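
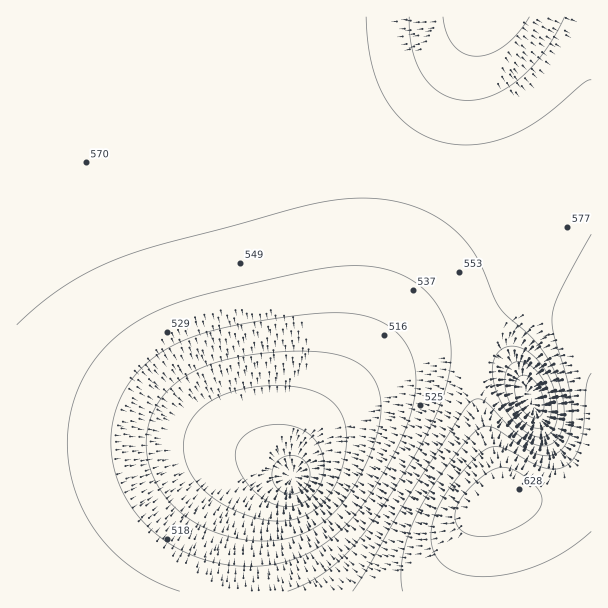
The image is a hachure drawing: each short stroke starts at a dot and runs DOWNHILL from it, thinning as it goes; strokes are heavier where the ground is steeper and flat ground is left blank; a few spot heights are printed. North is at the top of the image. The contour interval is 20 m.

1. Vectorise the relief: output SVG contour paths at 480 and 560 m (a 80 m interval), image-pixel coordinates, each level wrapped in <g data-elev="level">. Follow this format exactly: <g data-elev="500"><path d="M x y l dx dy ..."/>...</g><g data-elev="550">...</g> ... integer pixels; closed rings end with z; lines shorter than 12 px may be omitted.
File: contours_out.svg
<g data-elev="480"><path d="M272 521l-18-4-20-7-18-10-13-11-11-13-6-14-3-15 2-13 6-13 9-11 12-9 16-8 20-5 21-2 21 0 19 4 12 4 9 6 7 7 5 9 4 10 1 12-5 29-10 24-8 10-8 8-10 6-10 4-12 2z"/></g><g data-elev="560"><path d="M17 325l22-20 23-17 24-15 27-12 45-16 151-40 41-6 19-1 18 2 18 4 17 5 15 8 13 9 14 13 12 16 7 15 12 29 6 10 32 30 17 23 7 16 6 18 1 17-1 15-5 10-6 5-7 3-9-1-9-4-11-8-31-32-8-2-6 3-9 10-50 79-44 77-15 23"/></g>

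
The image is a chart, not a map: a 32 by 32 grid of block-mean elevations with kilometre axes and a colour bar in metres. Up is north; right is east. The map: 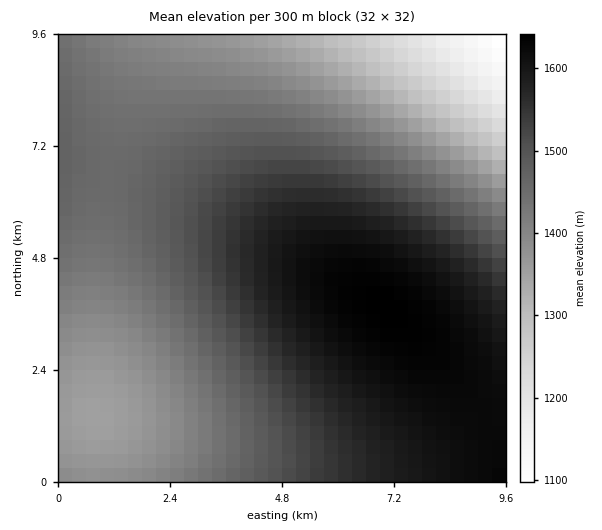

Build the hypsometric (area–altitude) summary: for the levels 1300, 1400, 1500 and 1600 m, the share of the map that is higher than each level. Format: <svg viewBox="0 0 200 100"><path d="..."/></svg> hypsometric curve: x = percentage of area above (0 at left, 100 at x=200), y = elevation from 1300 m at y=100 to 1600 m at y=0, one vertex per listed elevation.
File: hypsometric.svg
<svg viewBox="0 0 200 100"><path d="M188 100l-33-33-71-34-48-33"/></svg>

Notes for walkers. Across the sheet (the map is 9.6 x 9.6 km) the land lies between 1080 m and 1640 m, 1480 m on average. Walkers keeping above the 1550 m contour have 28.2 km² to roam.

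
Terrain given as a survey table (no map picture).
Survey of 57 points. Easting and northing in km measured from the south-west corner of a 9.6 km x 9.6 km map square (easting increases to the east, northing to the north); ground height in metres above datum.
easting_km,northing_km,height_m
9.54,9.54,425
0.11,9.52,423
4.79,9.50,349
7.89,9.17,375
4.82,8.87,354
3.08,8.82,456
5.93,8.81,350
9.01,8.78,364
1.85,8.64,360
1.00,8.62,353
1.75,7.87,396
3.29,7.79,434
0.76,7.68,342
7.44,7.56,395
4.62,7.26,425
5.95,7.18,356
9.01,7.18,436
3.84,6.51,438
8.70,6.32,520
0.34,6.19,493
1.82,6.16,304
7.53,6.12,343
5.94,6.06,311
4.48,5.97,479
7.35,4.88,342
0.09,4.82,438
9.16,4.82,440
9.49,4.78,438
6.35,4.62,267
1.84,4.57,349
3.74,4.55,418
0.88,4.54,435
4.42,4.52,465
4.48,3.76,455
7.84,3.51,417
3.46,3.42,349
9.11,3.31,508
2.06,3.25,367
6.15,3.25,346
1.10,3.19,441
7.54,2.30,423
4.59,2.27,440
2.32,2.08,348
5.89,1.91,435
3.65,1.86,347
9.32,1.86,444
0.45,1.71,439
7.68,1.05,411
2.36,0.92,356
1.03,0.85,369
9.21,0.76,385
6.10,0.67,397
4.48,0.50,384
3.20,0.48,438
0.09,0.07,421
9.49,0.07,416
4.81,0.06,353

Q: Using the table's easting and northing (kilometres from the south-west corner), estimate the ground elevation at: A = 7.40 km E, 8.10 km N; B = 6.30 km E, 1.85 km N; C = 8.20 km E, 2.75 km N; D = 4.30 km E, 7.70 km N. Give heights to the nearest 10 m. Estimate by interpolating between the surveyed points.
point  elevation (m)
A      390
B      410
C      440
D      390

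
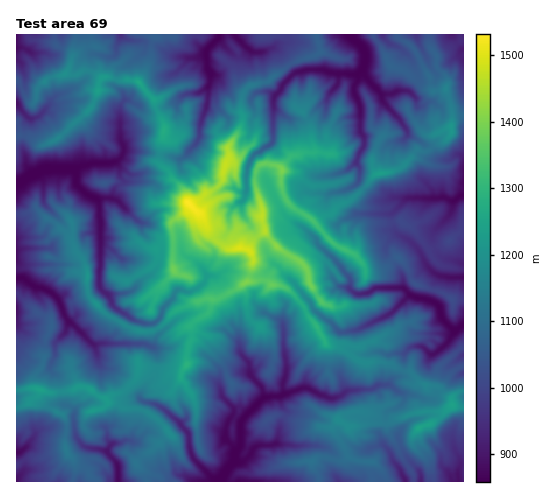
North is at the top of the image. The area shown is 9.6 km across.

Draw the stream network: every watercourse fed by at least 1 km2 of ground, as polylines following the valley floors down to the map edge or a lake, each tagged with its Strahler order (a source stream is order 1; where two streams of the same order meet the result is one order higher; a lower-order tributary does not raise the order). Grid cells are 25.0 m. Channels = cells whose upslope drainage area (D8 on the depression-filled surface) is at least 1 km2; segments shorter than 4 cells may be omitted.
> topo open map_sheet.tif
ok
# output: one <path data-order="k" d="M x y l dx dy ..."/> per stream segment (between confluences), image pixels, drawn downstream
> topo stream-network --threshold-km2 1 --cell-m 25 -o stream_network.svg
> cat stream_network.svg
<path data-order="1" d="M399 469l3 3 0 2 3 5 0 2"/><path data-order="2" d="M234 463l-7 7-2 3-3 4-1 4"/><path data-order="2" d="M109 453l8 10 1 3 0 15"/><path data-order="2" d="M235 453l0 9-1 1"/><path data-order="1" d="M87 448l17 2 5 3"/><path data-order="1" d="M111 445l-3 5 1 3"/><path data-order="1" d="M274 444l-3 1-13 0-6 5-2 6-5 4-4 3-7 0"/><path data-order="1" d="M167 411l7 7 1 0 13 14 1 3 0 11 1 2 0 4 4 7 20 20 3 0 4 2"/><path data-order="1" d="M225 400l9 8 0 6-7 10-2 12 2 3 8 10 0 4"/><path data-order="2" d="M263 399l-20 19-2 5 0 23-6 7"/><path data-order="2" d="M283 394l-5 2-8 0-7 3"/><path data-order="1" d="M397 390l-7-5-12 0-7 4-23 1-7 6-7 3-4 0-7-4-2 0-13-7-7 0-11 5-5 0-2 1"/><path data-order="1" d="M432 354l8-4 9-10 2-3 5-7"/><path data-order="1" d="M96 351l-1-6"/><path data-order="1" d="M239 348l2 5 9 12 0 10 13 14 0 5 1 1-1 4"/><path data-order="1" d="M151 346l-6-2-48 0-2 1"/><path data-order="2" d="M95 345l-3-1-21-21-1 0-6-7-2-10-3-7-7-7-10-4-6 0-2-1-9-9-8 0"/><path data-order="2" d="M456 330l7-5"/><path data-order="1" d="M284 327l0 24 1 1 0 6 1 1 0 16-3 8 0 11"/><path data-order="2" d="M410 295l8 3 6 0 10 4 6 6 4 12 8 9 1 0 0 1 3 0"/><path data-order="1" d="M302 294l9 8 2 7 10 9 9 5 8 9 7 0 1-1 6 0 7-2 30-16 19-18"/><path data-order="1" d="M204 270l2 3 0 8-7 7-7 3-14-1-4 4-1 4-9 10-4 10-5 5-2 1-8 0-13-5-7-6-10-5-3-3-3-10-5-3-5-5 0-18 2-1 0-50-2-1 0-14-2-4"/><path data-order="1" d="M414 245l6 7 6 12 9 10 5 2 6 0 1 1 16 0"/><path data-order="1" d="M302 227l14 12 3 7 13 10 10 12 2 5 6 5 0 11 4 3 2 2 11 0 9-6 27 0 4 3 3 4"/><path data-order="1" d="M124 207l-8-8-4 0-1-1-9 0-1 1-4 0"/><path data-order="1" d="M242 201l3-3 3-30 4-11 5-5 3-1 4-3 7-4 2-3 0-41 1-4 7-7 2-4 11-12 7-2 4 0 1-1 17 0 10 3 15 0 1 1 8 0 1-1"/><path data-order="1" d="M404 201l3-3 39 0 3 2 6 0 5-4 3 0"/><path data-order="2" d="M97 199l-12-6-9-9 0-12-1-2-2-1"/><path data-order="1" d="M355 185l5-6 0-11-3-4 0-6 7-13 0-8-3-4 0-26-7-15 0-5 4-8 0-6"/><path data-order="2" d="M73 169l-28 0-11 6-7 2-8 6-2 0"/><path data-order="1" d="M189 151l0-1 8-8 3-5 0-11 3-11 3-3 1-9 1-1 0-16 2-4 0-7-3-5 0-16"/><path data-order="1" d="M120 123l0 18 4 4 0 7-2 5-5 5-4 0-1 1-21 0-4 2-4 0-6 4-4 0"/><path data-order="1" d="M400 121l0-1-17-19-2-8"/><path data-order="1" d="M43 112l-5 5-9 2-8-9-3-5-1 0"/><path data-order="2" d="M381 93l-4-5-1 0-8-8-5-8 0-2"/><path data-order="1" d="M396 92l-5 2-9 0-1-1"/><path data-order="2" d="M358 73l5-3"/><path data-order="3" d="M363 70l2-7 0-10-2-3 0-3-12-10 0-2"/><path data-order="1" d="M194 58l12-1 1-3"/><path data-order="2" d="M207 54l1-5 10-11 2-3"/><path data-order="1" d="M251 51l-17-16"/>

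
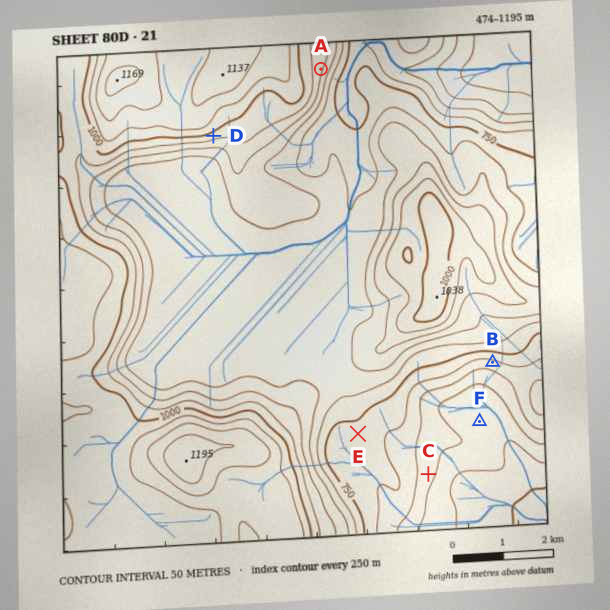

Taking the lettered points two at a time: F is lower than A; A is higher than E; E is lower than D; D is higher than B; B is higher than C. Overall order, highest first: D A E B C F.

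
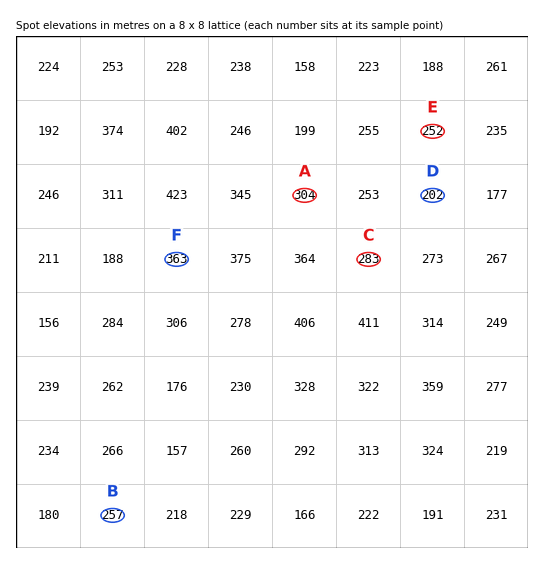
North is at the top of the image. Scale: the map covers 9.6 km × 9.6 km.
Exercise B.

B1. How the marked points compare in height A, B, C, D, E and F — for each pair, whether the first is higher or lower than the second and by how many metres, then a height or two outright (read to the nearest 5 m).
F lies higher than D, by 165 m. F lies higher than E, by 115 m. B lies lower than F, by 110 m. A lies higher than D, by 105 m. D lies lower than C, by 85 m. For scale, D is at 200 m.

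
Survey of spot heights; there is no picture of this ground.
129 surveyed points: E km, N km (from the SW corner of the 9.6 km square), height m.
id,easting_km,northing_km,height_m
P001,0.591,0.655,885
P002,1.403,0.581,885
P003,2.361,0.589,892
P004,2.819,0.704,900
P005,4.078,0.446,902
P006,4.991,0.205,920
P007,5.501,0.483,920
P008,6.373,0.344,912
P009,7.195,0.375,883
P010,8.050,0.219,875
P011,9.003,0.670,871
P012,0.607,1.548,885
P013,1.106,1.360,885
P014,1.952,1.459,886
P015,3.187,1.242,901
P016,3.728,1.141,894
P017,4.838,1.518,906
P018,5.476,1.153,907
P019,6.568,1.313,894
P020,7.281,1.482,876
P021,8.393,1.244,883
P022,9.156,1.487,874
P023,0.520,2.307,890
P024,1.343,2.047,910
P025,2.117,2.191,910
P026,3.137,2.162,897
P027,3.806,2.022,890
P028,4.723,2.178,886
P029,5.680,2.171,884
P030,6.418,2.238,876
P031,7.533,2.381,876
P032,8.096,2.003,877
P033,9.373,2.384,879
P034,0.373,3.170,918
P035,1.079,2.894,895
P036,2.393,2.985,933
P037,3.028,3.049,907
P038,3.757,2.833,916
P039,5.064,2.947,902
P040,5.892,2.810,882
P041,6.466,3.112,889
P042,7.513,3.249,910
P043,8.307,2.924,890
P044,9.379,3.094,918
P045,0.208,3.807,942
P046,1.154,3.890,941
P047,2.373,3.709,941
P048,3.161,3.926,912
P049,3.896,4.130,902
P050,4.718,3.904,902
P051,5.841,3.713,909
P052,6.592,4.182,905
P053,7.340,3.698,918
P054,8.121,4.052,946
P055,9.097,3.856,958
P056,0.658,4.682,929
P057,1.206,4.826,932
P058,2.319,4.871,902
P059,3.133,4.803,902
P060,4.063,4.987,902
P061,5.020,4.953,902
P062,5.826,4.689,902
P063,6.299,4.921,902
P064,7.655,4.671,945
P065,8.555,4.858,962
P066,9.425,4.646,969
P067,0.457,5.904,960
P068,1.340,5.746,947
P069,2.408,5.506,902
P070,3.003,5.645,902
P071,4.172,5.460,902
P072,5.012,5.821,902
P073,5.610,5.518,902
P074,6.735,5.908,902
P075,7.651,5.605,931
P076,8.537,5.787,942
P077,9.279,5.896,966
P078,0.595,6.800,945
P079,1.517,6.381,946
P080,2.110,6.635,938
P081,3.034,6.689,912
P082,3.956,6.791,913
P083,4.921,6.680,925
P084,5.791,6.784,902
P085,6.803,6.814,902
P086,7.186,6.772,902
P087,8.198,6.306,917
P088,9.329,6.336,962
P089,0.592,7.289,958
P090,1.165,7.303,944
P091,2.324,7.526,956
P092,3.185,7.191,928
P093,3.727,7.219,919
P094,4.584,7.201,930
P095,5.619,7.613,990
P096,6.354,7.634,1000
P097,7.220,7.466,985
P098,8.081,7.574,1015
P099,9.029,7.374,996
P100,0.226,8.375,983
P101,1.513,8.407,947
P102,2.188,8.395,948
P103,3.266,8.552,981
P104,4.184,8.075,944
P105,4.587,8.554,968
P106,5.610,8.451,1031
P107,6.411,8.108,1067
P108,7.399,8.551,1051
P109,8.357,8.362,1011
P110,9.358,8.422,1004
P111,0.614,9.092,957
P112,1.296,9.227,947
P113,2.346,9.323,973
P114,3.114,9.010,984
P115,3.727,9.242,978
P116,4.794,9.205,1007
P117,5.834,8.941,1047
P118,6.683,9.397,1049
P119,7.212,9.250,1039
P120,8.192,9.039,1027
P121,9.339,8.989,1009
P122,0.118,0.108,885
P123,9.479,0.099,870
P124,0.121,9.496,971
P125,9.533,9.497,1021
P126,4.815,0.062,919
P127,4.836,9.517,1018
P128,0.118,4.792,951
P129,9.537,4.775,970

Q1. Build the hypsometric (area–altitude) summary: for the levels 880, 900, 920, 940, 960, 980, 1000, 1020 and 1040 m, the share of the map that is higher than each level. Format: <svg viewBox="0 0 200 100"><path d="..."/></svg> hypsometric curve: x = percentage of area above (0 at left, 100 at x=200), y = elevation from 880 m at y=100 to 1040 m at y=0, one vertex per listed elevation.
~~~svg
<svg viewBox="0 0 200 100"><path d="M187 100l-37-12-57-13-22-13-29-12-14-12-7-13-8-13-5-12"/></svg>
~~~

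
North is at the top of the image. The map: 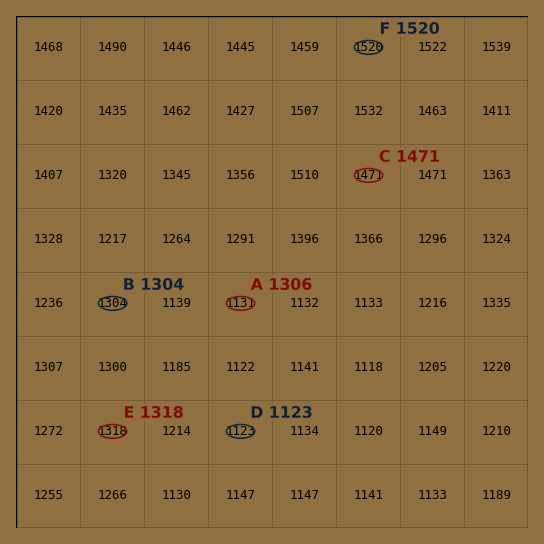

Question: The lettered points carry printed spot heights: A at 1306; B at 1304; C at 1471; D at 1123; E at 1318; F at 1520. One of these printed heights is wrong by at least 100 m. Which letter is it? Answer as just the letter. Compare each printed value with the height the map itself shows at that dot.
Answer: A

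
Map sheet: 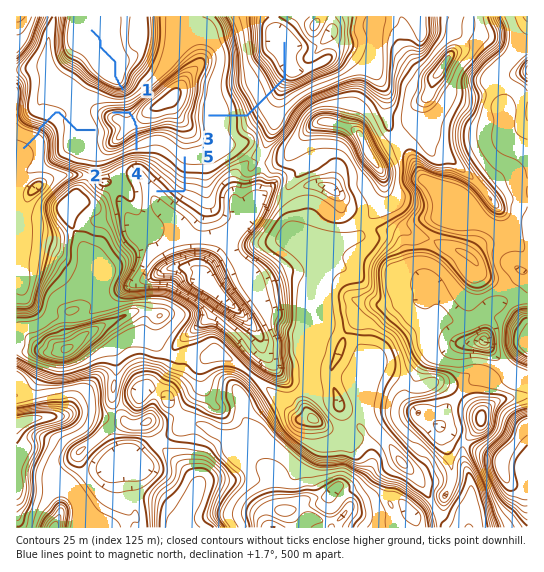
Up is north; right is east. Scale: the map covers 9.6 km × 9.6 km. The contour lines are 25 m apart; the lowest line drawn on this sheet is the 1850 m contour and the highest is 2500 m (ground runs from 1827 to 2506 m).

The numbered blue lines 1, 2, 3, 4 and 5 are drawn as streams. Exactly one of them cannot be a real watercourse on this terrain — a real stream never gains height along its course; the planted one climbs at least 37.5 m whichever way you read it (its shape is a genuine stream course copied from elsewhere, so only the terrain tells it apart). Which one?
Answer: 4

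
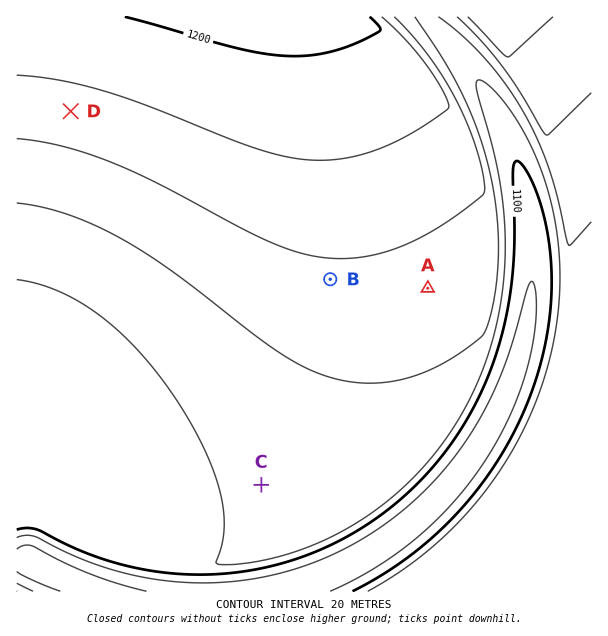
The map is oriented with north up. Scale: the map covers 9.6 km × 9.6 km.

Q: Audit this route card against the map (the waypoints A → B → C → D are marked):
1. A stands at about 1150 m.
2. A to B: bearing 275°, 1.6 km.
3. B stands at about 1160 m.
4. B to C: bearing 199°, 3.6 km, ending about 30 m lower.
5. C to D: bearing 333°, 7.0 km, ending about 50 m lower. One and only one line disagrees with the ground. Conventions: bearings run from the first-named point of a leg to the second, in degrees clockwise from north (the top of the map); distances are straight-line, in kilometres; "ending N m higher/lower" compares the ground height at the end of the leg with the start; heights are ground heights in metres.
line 5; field sense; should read higher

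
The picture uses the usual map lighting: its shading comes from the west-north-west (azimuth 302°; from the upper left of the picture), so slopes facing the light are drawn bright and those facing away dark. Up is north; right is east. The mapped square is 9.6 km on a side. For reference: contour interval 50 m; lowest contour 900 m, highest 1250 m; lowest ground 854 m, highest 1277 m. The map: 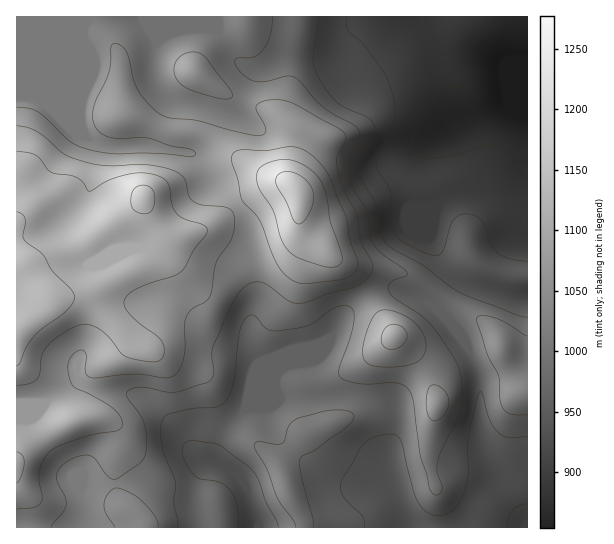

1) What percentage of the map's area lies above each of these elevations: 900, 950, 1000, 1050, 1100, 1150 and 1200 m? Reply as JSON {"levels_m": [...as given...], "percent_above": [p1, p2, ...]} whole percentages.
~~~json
{"levels_m": [900, 950, 1000, 1050, 1100, 1150, 1200], "percent_above": [96, 87, 76, 59, 37, 23, 12]}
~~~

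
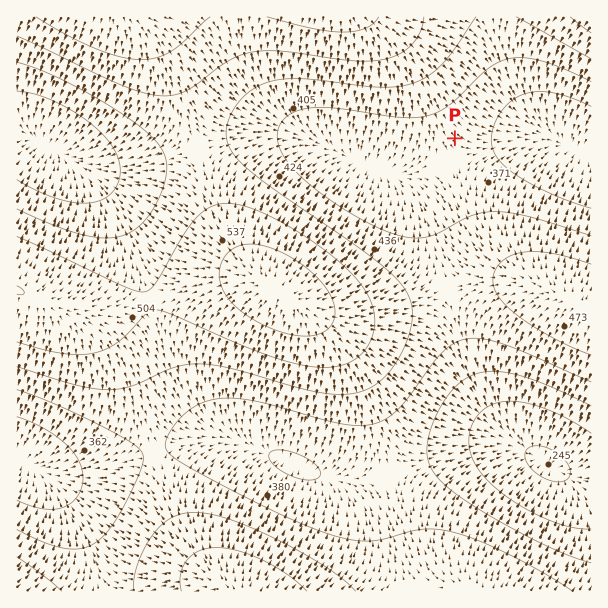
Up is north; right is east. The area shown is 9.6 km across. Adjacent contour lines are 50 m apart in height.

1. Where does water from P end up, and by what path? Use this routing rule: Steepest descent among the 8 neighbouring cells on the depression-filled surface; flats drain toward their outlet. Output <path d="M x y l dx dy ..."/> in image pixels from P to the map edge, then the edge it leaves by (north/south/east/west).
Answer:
<path d="M455 138l7 8 119 0 10 10"/>
exit: east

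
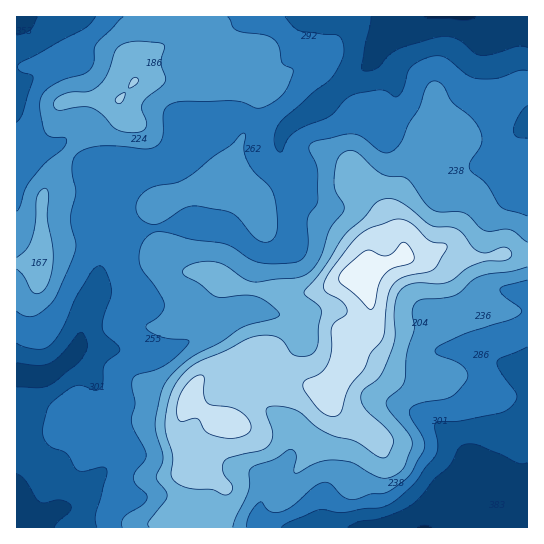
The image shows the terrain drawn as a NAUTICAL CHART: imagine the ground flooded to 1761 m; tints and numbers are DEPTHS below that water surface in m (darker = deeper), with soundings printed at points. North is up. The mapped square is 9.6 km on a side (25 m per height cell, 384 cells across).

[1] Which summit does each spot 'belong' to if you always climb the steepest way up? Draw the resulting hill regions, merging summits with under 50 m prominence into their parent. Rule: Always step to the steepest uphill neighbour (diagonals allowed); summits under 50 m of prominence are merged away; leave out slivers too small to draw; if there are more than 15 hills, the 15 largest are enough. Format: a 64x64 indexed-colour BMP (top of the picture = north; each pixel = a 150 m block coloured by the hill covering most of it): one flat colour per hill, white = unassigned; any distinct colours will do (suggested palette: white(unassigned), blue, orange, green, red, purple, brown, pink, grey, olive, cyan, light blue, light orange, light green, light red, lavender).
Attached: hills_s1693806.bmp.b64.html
<image width="64" height="64" href="data:image/bmp;base64,Qk12CAAAAAAAAHYAAAAoAAAAQAAAAEAAAAABAAQAAAAAAAAIAAATCwAAEwsAABAAAAAAAAAA////ALR3HwAOf/8ALKAsACgn1gC9Z5QAS1aMAMJ34wB/f38AIr28AM++FwDox64AeLv/AIrfmACWmP8A1bDFABERERERERERERERERERERERERERERERERERERERERERERERERERERERERERERERERERERERERERERERERERERERERERERERERERERERERERERERERERERERERERERERERERERERERERERERERERERERERERERERERERERERERERERERERERERERERERERERERERERERERERERERERERERERERERERERERERERERERERERERERERERERERERERERERERERERERERERERERERERERERERERERERERERERERERERERERERERERERERERERERERERERERERERERERERERERERERERERERERERERERERERERERERERERERERERERERERERERERERERERERERERERERERERERERERERERERERERERERERERERERERERERERERERERERERERERERERERERERERERERERERERERERERERERERERERERERERERERERERERERERERERERERERERERERERERERERERERERERERERERERERERERERERERERERERERERERERERERERERERERERERERERERERERERERERERERERERERERERERERERERERERERERERERERERERERERERERERERERERERERERERERERERERERERERERERERERERERERERERERERERERERERERERERERERERERERERERERERERERERERERERERERERERERERERERERERERERERERERERERERERERERERERERMzMxEREREREREREREREREREREREREREREREREREREREzMzMRERERERERERERERERERERERERERERERERERERETMzMzERERERERERERERERERERERERERERERERERERERMzMzMxEREREREREREREREREREREREREREREREREREREzMzMzERERERERERERERERERERERERERERERERERERETMzMzMRERERERERERERERERERERERERERERERERERERMzMzMxEREREREREREREREREREREREREREREREREREREzMzMzMRERERERERERERERERERERERERERERERERERETMzMzMxERERERERERERERERERERERERERERERERERERMzMzMzEREREREREREREREREREREREREREREREREREREzMzMzMxERERERERERERERERERERERERERERERERERETMzMzMzERERERERERERERERERERERERERERERERERERMzMzMzMREREREREREREREREREREREREREREREREREREzMzMzMzERERERERERERERERERERERERERERERERERETMzMzMzMRERERERERERERERERERERERERERERERERERMzMzMzMxEREREREREREREREREREREREREREREREREREzMzMzMzMRERERERERERERERERERERERERERERERERETMzMzMzMxERERERERERERERERERERERERERERERERERMzMzMzMzEREREREREREREREREREREREREREREREREREzMzMzMzMRERERERERERERERERERERERERERERERERETMzMzMzMxERERERERERERERERERERERERERERERERERMzMzMzMzEREREREREREREREREREREREREREREREREREzMzMzMzMxERERERERERERERERERERERERERERERERETMzMzMzMzERERERERERERERERERERERERERERERERERMzMzMzMzMhEREREREREREREREREREREREREREREREREzMzMzMzMiIRERERERERERERERERERERERERERERERESMzMzMyIiIiIhERERERERERERERERERERERERERERERIjMzMyIiIiIiIhEREREREREREREREREREREREREREREiIjMiIiIiIiIiIRERERERERERERERERERERERERERESIiIiIiIiIiIiIiERERERERERERERERERERERERERERIiIiIiIiIiIiIiIhEREREREREREREREREREREREREREiIiIiIiIiIiIiIiIRERESIhERERERERERERERERERESIiIiIiIiIiIiIiIiIREiIiIhERERERERERERERERERIiIiIiIiIiIiIiIiIiIiIiIiIhEREREREREREREREREiIiIiIiIiIiIiIiIiIiIiIiIiIRERERERERERERERESIiIiIiIiIiIiIiIiIiIiIiIiIiERERERERERERERERIiIiIiIiIiIiIiIiIiIiIiIiIiIhEREREREREREREREiIiIiIiIiIiIiIiIiIiIiIiIiIiIRERERERERERERESIiIiIiIiIiIiIiIiIiIiIiIiIiIiIRERERERERERERIiIiIiIiIiIiIiIiIiIiIiIiIiIiIhEREREREREREREiIiIiIiIiIiIiIiIiIiIiIiIiIiIiIRERERERERERESIiIiIiIiIiIiIiIiIiIiIiIiIiIiIhERERERERERERIiIiIiIiIiIiIiIiIiIiIiIiIiIiIiIREREREREREREiIiIiIiIiIiIiIiIiIiIiIiIiIiIiIiERERERERERESIiIiIiIiIiIiIiIiIiIiIiIiIiIiIiIhERERERERER"/>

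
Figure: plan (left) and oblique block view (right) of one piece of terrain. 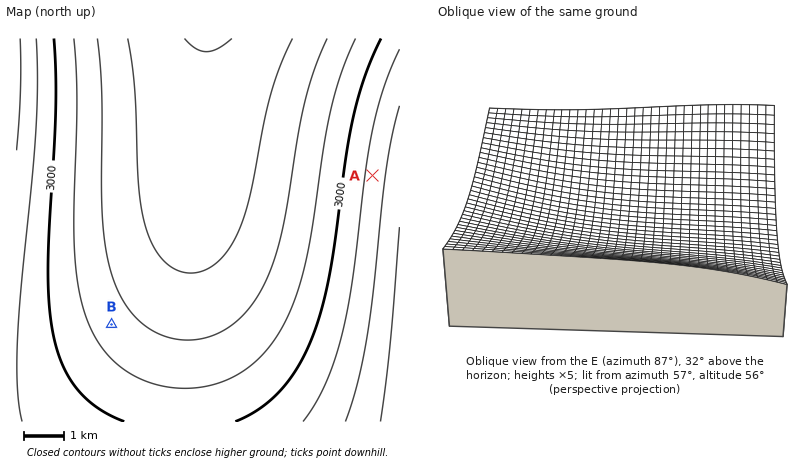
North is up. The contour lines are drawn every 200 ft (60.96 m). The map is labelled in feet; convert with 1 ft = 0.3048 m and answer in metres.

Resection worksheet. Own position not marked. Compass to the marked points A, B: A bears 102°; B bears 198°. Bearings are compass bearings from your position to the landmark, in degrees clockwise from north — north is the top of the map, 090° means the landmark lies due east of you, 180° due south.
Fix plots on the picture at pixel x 174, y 133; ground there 700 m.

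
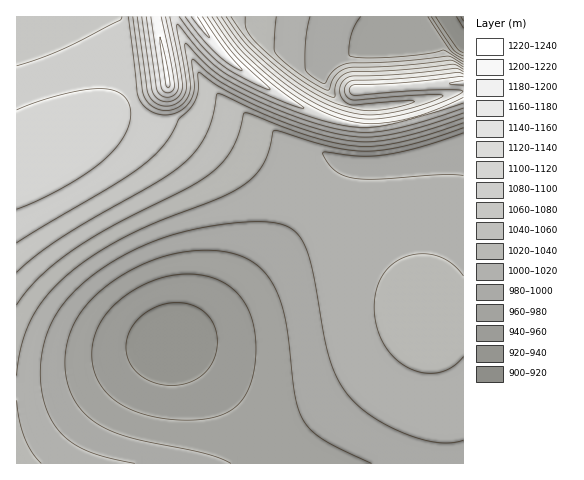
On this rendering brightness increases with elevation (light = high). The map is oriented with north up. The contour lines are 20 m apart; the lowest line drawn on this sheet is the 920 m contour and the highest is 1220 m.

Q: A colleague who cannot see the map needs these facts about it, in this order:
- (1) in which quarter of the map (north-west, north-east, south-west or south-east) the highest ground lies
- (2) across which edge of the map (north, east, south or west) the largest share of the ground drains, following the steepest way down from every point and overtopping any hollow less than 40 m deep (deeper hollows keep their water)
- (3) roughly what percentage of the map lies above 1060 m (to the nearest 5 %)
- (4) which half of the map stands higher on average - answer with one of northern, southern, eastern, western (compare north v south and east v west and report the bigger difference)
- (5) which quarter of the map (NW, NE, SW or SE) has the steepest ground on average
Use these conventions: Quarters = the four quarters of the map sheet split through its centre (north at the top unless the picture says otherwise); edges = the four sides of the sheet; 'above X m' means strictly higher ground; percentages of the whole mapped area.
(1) Look to the north-west quarter for the highest ground.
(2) Drainage is mainly to the south: more ground falls towards that edge than towards any other.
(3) About 25 % of the map lies above 1060 m.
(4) On average the northern half of the map is the higher ground.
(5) Slopes are steepest in the north-east quarter.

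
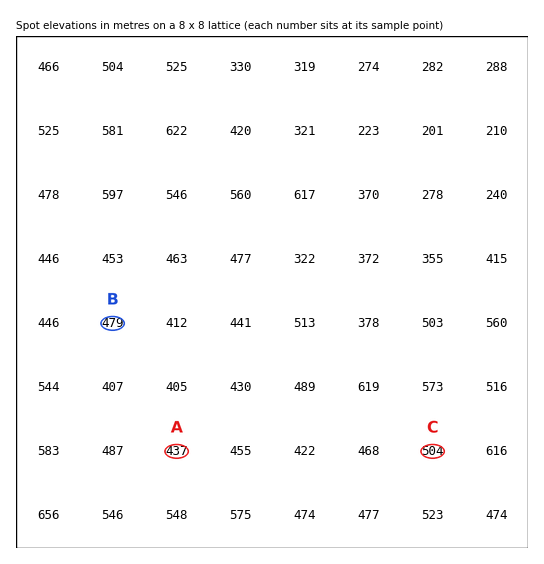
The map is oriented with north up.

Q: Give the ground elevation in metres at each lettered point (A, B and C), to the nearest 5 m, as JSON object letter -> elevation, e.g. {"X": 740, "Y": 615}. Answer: {"A": 435, "B": 480, "C": 505}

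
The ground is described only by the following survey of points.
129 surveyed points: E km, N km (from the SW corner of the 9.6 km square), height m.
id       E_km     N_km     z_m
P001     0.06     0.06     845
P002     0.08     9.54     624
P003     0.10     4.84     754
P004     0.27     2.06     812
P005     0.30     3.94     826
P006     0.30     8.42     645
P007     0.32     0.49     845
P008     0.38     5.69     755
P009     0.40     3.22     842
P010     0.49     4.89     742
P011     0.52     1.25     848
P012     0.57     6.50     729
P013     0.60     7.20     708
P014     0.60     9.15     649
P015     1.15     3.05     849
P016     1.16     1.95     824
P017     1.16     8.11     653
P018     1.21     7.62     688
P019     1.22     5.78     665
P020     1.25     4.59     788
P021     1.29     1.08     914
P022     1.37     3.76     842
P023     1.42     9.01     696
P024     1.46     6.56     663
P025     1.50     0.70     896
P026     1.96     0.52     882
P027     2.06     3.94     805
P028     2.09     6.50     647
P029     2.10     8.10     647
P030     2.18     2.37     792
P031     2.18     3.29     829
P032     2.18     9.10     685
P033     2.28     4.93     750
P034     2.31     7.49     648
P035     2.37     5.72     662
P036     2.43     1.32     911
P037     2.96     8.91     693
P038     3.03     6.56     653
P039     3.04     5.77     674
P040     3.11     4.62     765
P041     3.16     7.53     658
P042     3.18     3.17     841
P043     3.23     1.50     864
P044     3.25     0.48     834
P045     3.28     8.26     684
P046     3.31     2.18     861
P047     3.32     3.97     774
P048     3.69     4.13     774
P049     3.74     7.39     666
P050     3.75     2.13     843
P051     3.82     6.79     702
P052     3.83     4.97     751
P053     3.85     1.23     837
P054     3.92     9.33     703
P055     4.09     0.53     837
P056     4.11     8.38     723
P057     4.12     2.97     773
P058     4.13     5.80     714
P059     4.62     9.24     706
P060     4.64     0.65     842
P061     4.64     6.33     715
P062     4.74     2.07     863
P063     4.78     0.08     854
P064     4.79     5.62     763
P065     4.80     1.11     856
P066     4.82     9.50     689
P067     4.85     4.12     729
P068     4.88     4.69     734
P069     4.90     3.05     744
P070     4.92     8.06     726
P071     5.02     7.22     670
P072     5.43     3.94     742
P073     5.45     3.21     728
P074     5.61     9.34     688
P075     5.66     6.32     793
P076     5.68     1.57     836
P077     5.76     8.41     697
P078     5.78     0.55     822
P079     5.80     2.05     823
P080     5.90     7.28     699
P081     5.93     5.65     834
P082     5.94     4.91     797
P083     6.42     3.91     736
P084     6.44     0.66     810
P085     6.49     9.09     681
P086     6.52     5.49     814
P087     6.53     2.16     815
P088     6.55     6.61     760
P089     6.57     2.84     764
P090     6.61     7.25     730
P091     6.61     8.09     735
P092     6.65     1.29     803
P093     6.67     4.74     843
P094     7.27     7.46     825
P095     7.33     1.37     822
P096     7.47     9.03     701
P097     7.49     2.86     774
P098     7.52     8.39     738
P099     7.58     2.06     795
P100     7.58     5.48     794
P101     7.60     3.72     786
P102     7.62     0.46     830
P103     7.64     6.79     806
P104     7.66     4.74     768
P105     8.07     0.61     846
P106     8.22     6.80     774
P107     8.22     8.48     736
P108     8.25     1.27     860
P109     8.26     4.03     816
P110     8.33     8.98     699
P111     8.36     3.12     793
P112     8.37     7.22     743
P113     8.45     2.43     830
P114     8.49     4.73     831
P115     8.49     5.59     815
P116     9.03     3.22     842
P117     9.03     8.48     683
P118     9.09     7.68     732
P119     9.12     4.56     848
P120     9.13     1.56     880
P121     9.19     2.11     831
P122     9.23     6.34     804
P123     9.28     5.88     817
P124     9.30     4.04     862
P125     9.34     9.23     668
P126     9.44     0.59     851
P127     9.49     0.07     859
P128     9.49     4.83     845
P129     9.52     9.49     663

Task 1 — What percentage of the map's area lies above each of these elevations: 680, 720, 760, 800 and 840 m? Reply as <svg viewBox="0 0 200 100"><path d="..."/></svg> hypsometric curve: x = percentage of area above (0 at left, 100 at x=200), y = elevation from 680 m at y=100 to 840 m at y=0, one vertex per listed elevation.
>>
<svg viewBox="0 0 200 100"><path d="M173 100l-29-25-34-25-31-25-45-25"/></svg>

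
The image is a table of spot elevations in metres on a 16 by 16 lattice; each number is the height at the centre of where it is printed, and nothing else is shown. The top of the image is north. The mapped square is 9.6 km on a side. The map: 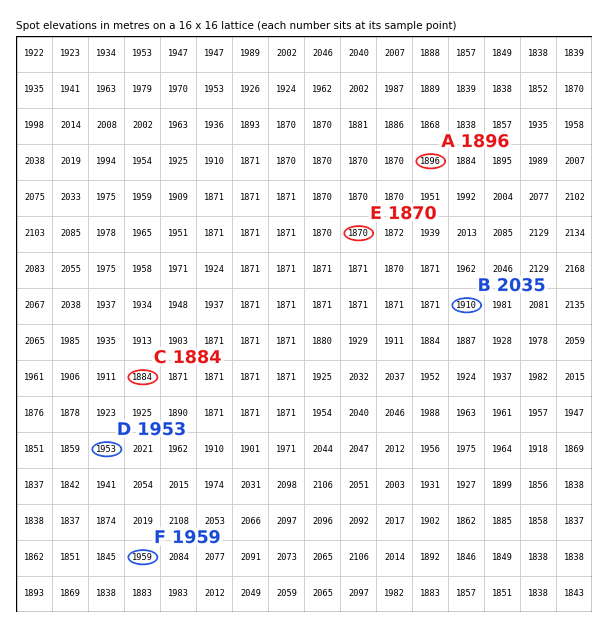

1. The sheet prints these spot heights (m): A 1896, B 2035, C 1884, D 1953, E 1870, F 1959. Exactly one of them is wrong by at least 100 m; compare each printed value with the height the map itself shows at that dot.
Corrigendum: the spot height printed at B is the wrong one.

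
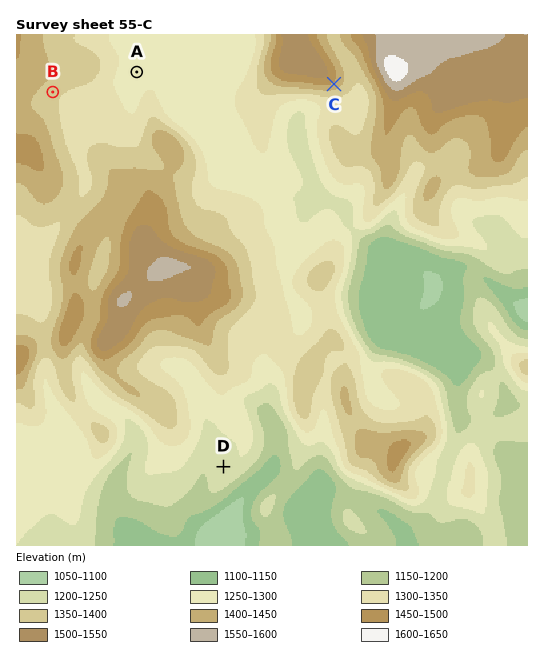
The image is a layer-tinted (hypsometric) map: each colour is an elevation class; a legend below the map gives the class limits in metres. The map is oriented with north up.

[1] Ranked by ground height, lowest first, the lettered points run D A B C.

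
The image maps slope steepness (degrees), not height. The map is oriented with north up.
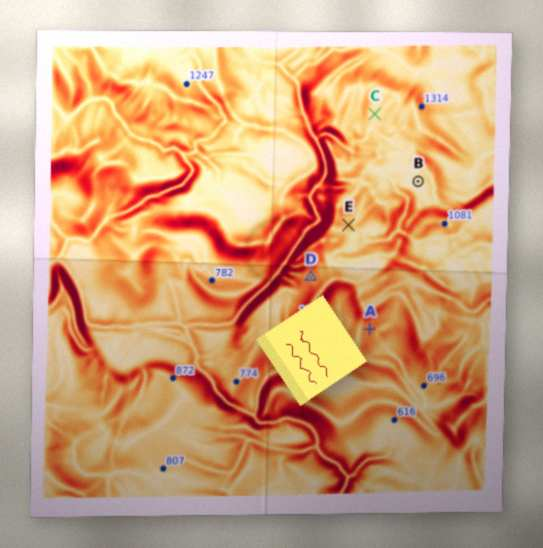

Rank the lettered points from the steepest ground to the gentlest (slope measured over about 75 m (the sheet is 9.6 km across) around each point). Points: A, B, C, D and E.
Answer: A D E C B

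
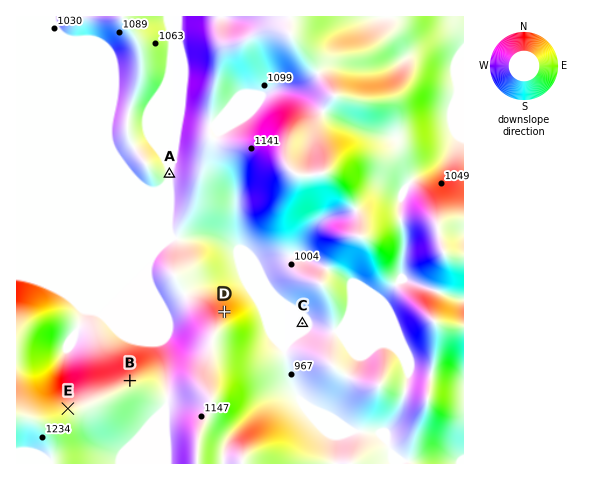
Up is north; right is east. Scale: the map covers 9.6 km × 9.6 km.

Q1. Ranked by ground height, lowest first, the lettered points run C A D B E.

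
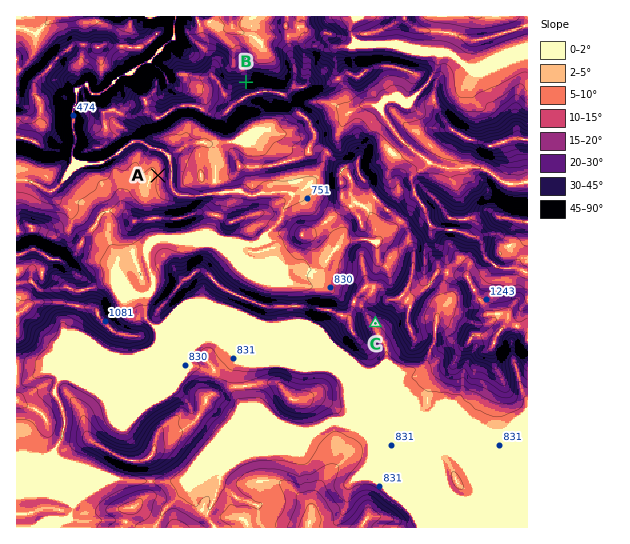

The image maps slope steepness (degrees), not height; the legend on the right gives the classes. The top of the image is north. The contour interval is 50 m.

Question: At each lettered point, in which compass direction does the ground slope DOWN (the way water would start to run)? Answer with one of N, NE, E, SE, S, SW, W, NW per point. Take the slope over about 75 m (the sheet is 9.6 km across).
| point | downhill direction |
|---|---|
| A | E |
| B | N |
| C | S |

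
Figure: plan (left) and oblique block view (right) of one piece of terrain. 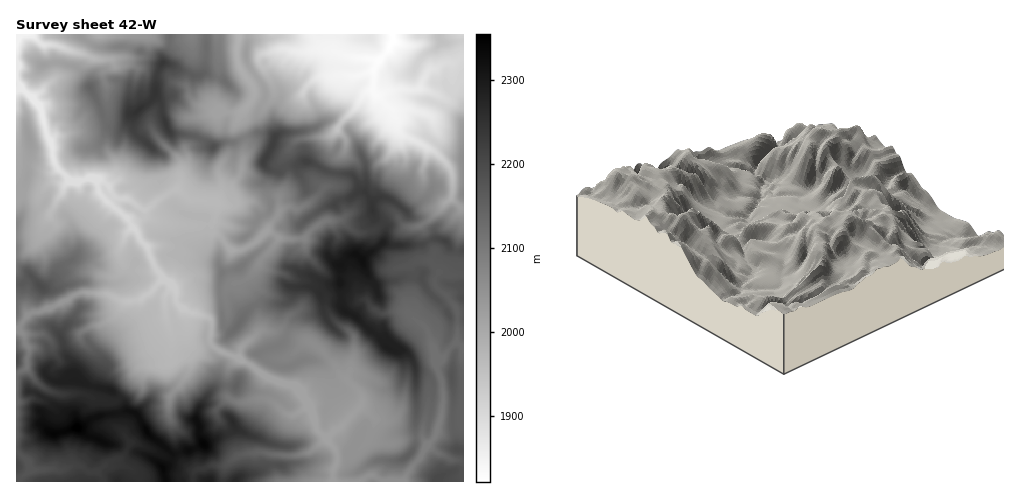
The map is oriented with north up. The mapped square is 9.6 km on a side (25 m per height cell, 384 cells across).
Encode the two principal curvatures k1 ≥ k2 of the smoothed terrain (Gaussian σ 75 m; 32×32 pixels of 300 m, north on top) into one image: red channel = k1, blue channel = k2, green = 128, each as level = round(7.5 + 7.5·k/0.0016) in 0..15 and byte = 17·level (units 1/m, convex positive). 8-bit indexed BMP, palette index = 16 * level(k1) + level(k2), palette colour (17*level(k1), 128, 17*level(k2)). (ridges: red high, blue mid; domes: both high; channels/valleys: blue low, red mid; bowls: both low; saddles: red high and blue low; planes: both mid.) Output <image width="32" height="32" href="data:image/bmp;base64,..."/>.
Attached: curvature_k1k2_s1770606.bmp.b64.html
<image width="32" height="32" href="data:image/bmp;base64,Qk02CAAAAAAAADYEAAAoAAAAIAAAACAAAAABAAgAAAAAAAAEAAATCwAAEwsAAAABAAAAAAAAAIAAABGAAAAigAAAM4AAAESAAABVgAAAZoAAAHeAAACIgAAAmYAAAKqAAAC7gAAAzIAAAN2AAADugAAA/4AAAACAEQARgBEAIoARADOAEQBEgBEAVYARAGaAEQB3gBEAiIARAJmAEQCqgBEAu4ARAMyAEQDdgBEA7oARAP+AEQAAgCIAEYAiACKAIgAzgCIARIAiAFWAIgBmgCIAd4AiAIiAIgCZgCIAqoAiALuAIgDMgCIA3YAiAO6AIgD/gCIAAIAzABGAMwAigDMAM4AzAESAMwBVgDMAZoAzAHeAMwCIgDMAmYAzAKqAMwC7gDMAzIAzAN2AMwDugDMA/4AzAACARAARgEQAIoBEADOARABEgEQAVYBEAGaARAB3gEQAiIBEAJmARACqgEQAu4BEAMyARADdgEQA7oBEAP+ARAAAgFUAEYBVACKAVQAzgFUARIBVAFWAVQBmgFUAd4BVAIiAVQCZgFUAqoBVALuAVQDMgFUA3YBVAO6AVQD/gFUAAIBmABGAZgAigGYAM4BmAESAZgBVgGYAZoBmAHeAZgCIgGYAmYBmAKqAZgC7gGYAzIBmAN2AZgDugGYA/4BmAACAdwARgHcAIoB3ADOAdwBEgHcAVYB3AGaAdwB3gHcAiIB3AJmAdwCqgHcAu4B3AMyAdwDdgHcA7oB3AP+AdwAAgIgAEYCIACKAiAAzgIgARICIAFWAiABmgIgAd4CIAIiAiACZgIgAqoCIALuAiADMgIgA3YCIAO6AiAD/gIgAAICZABGAmQAigJkAM4CZAESAmQBVgJkAZoCZAHeAmQCIgJkAmYCZAKqAmQC7gJkAzICZAN2AmQDugJkA/4CZAACAqgARgKoAIoCqADOAqgBEgKoAVYCqAGaAqgB3gKoAiICqAJmAqgCqgKoAu4CqAMyAqgDdgKoA7oCqAP+AqgAAgLsAEYC7ACKAuwAzgLsARIC7AFWAuwBmgLsAd4C7AIiAuwCZgLsAqoC7ALuAuwDMgLsA3YC7AO6AuwD/gLsAAIDMABGAzAAigMwAM4DMAESAzABVgMwAZoDMAHeAzACIgMwAmYDMAKqAzAC7gMwAzIDMAN2AzADugMwA/4DMAACA3QARgN0AIoDdADOA3QBEgN0AVYDdAGaA3QB3gN0AiIDdAJmA3QCqgN0Au4DdAMyA3QDdgN0A7oDdAP+A3QAAgO4AEYDuACKA7gAzgO4ARIDuAFWA7gBmgO4Ad4DuAIiA7gCZgO4AqoDuALuA7gDMgO4A3YDuAO6A7gD/gO4AAID/ABGA/wAigP8AM4D/AESA/wBVgP8AZoD/AHeA/wCIgP8AmYD/AKqA/wC7gP8AzID/AN2A/wDugP8A/4D/AJSlpZWXhZaXhmTWhnO2pMfHxJKzg5SDprSClIKUuaiWhIWFhXWWg3SVxralhaOScZSl09LVx6SWlejn+KCmlJOzlqZ1dZbZxZSU5tXl66Z0g7L09+STg5eGhHNz9nC2yJC46ebYtpaDlfilgKLmxNb32IV0pZOFhpiHh4XGpIOmkdiGhri2tqbXxmGw+saQ+qWWdXSWhJiFl4Z2dOimkaeA1qemlnSE1uT2gMO196CgcYSFqIWGh4d1hnZz56aBt/LjkJKUpujmctXUkYX3xMa2pqeUdJeHiIWXlaX2lYHGsMDoyLimtZVTk3OVdKbGxtlwkaSVhod2hoRkpfekosaw1reluIbIlXR1doV1lceBoMXHt7inhoaElJbF94KDtsGTlNaFpreDhneHh3aFsKLCyKeGhoSTpGGm+fnFgpWVgKWl5nC2hYaHd4eHhpXW6ZKChaZkcufkkffnlIOFp4Ww5ejm54N0h4eHhpeGgtWnx3SWhbXG5cH2tcVjdnaWppOwgHD555V1hpeXlYWD54antci2Yral2KWQw3R2hseUpcn4wbCQcpaWg5eEl4TXhnaFlNi1t4amhde2dHXHhae257a358Wll5eogoWHc+iGhYTGtLe2pKeG5qS2p6aWl9alpcemlqaFl6Oml4eU+NXXcqXpt5DWp7ikY3WFlnaHs2OGp8q4loW4gKeHh4TWYLDVgseC19e3yealxrWFlsa1dHSXt5WVlJK2l4eHhpTX54CSoICj16WCg+ejtdb4lMeFdZaVhqimg6eHh4eHhpXHxqPH+JBwgaamxpGxoraEt5aTqIeolKK2hZeYh4eGhXW2pJOR9eekhMeE9taDgZOWdbejt6WDpZaYhYaGhnZ1hKWEdciRpsa3x+eldMe00aeXpoGAkHOVlYSVdYamhYS2tKaDxoWUpMfHdJWmtcjgl7eQs6aFpGWEpLSBddVxp5D5xsbI5uTF1LSUldfVkOOW6IDI2di1hIb59ZGD6dWkgObWg8mopHD4xqKFxnCh6LXncKWmprXG5/Ww9/T29vXUo/m0spCAwPekg2OStoPW5MKhpoaHprbGcfejg4Rzc4Ol6MXl9+PgtYN0daeWdOj0oKSWp5akttmk9XKTZXWUc5S0dHS1x8OUhYZ2hISlxsCAppan14Olp8e3yJNldOiippamgrdklYV1hpa2toWWsMeRhbbqo8a3xrWDtabV+IHHp6i1hHV2l4aHlpWWmIeQ6cbF1LaUc5Ol99e1yLaCxJSXh6emhoeXhZenyHSGh+H4xbGAkLGixMP5lHS3t4D2YXN0dIaHhoWFhIamxpaFoKDQ0ujVxNSjYqKWdMe3gta3xcaWh4eXmKmFhKSlyKY="/>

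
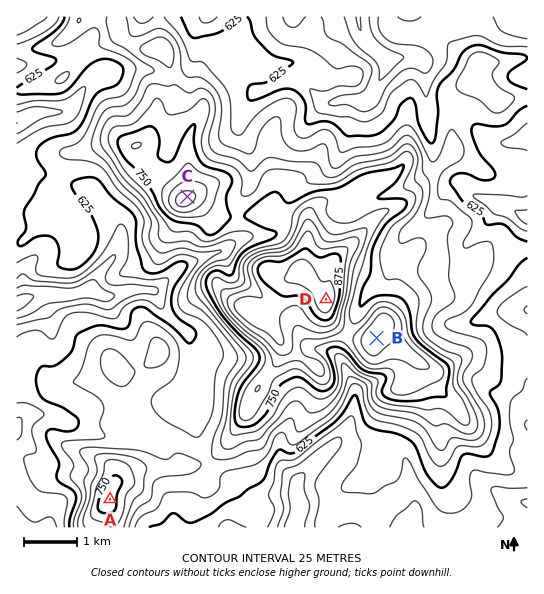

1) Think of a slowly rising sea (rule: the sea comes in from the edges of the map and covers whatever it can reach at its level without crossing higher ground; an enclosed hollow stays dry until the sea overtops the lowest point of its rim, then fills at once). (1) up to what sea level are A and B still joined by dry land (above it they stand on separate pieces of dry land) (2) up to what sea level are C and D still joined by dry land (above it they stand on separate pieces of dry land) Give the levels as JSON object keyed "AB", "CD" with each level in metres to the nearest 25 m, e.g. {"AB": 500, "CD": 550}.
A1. {"AB": 675, "CD": 750}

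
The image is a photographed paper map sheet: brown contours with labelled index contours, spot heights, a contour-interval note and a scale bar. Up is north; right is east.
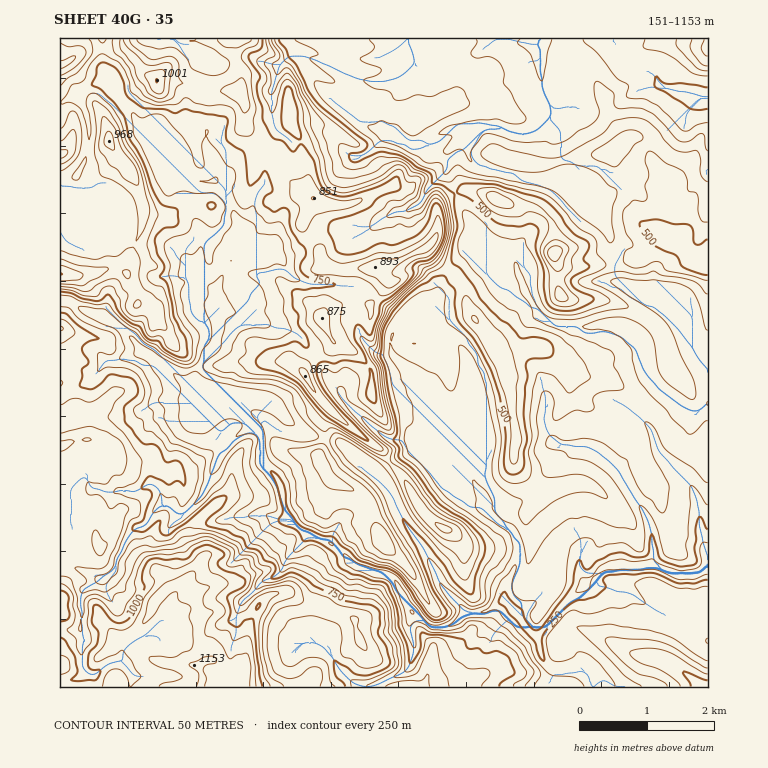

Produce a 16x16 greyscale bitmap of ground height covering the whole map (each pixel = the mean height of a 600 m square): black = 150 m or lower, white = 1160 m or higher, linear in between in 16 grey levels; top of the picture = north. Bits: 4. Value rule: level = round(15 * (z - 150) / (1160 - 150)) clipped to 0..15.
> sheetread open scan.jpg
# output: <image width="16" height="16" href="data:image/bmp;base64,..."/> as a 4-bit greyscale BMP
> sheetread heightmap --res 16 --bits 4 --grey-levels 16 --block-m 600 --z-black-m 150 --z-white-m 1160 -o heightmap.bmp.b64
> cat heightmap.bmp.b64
<image width="16" height="16" href="data:image/bmp;base64,Qk32AAAAAAAAAHYAAAAoAAAAEAAAABAAAAABAAQAAAAAAIAAAAATCwAAEwsAABAAAAAAAAAAAAAAABEREQAiIiIAMzMzAERERABVVVUAZmZmAHd3dwCIiIgAmZmZAKqqqgC7u7sAzMzMAN3d3QDu7u4A////AN3v6ql3ZCNEze7aqlVCIzO77sqGVUIhIrq8p2d3UyIiuoiGiGU0MzK6l3aGU0UzM6l2ZohTRTMzmXZ4mERFRDOYl4moRGVDM5qneKllVFQzu5d4mqZEZEWqmImZh1ZUVauIiZeFVEREuoiZdUMzNEOpqqhURDMzIrq6pkQzMiIj"/>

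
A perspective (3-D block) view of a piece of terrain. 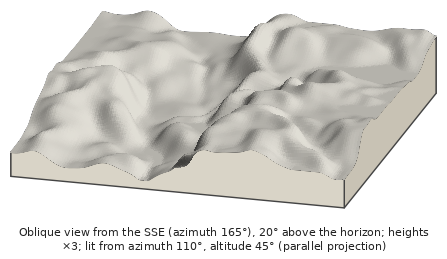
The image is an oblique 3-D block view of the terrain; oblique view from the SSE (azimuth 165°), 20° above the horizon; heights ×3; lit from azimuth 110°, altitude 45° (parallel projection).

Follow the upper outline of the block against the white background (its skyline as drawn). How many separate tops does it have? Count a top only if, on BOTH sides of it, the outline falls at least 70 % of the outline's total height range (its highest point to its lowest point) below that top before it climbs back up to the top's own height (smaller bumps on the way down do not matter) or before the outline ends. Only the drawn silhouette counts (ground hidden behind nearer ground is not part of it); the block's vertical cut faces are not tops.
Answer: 0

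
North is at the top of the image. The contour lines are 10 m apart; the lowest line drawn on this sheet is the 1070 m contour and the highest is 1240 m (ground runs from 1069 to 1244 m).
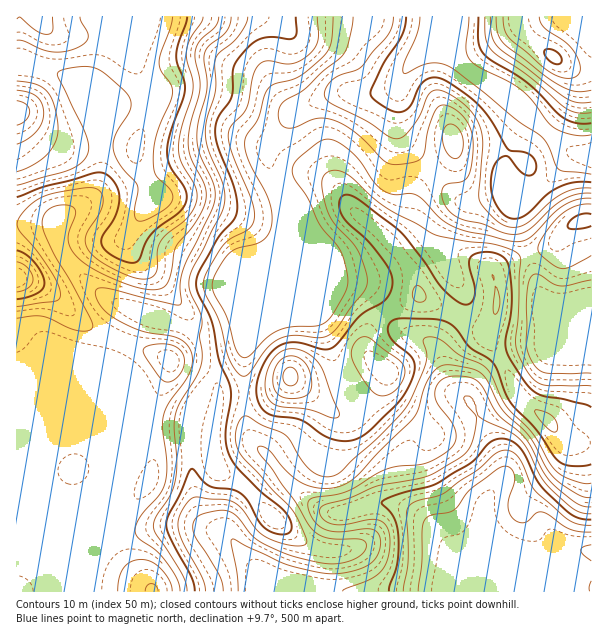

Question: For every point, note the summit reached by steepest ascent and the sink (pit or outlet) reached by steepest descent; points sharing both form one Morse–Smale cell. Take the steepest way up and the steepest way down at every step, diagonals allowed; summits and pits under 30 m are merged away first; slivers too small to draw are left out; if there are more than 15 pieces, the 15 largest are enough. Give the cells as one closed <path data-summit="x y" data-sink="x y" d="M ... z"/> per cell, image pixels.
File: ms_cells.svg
<path data-summit="17 113" data-sink="591 552" d="M39 16l-23 1 0 574 575 1 0-4-22 1-23-15-46-20-8-6-6-18-2-23 3-9 17-22 0-11-10-19-27-48-14 5-15 12-24 26-8 17 0 12 6 28 6 11 10 10 1 4-10-9-26-10-21 0-25 8-18 0-12-6-21-16-25-31-19-19-6-17-3-29-19 0-6 4-1-14-5-8-9-6-26-6-8-5 15-33 2-15-23-27-30-29-6-10 0-8 7-13 12-17 10-7-4-11-16-31 0-14 16-36 4-13-22-32-3-19-26-7-43-1-14-6z"/><path data-summit="17 113" data-sink="591 155" d="M461 16l-421 1 0 3 8 10 14 6 43 1 26 7 3 19 22 32-4 13-16 36 2 18 14 27 4 11-10 7-12 17-7 13 0 8 6 10 30 29 23 27-2 15-15 33 4 3 30 8 9 6 5 8 1 14 6-4 20-1 2-49 36-87 0-15 6-21-2-21-16-33-4-14 2-6 28-37 42-18 36 2 16-4 8-5 0 44 4 8 56 62 6 3 10 0 41-14 16 4 1 2-4 6-11 7 0 11 27 85 5 5 17 0 26-8 0-144-14-2-12-6-60-57-30-15-18-16-1-19 3-9z"/><path data-summit="290 377" data-sink="591 155" d="M398 85l-8 5-16 4-36-2-38 16-11 9-21 30-2 6 4 14 8 19 6 8 4 27-6 21 0 15-4 9-32 78-2 49 14 1 17-4 12-8 3-4 42 34 6 3 13-1 21-18 13-21 0-4-15-14-4-9 0-7 4-14 10-11 9-6 30-15 57 31 12 2 3-3-3 14 35 62 19 14 22 25 11 4 16 0 1-142-26 6-17 0-5-5-27-85 0-11 8-5 7-10-17-4-41 14-10 0-6-3-56-62-4-8z"/><path data-summit="290 377" data-sink="591 552" d="M419 295l-30 15-9 6-10 11-4 14 0 7 4 9 15 14 0 4-7 14-18 19-9 6-13 1-48-37-3 4-12 8-17 4-14 1 2 28 6 17 19 19 25 31 21 16 12 6 18 0 25-8 21 0 26 10 9 8 0-3-10-10-6-11-6-28 0-12 8-17 24-26 15-12 14-5 27 48 10 19 0 11-17 22-3 9 2 23 6 18 8 6 46 20 23 15 22-1 1-144-17 0-11-4-22-25-19-14-35-62 1-13-13 0z"/><path data-summit="554 57" data-sink="591 155" d="M591 16l-129 0-5 25 0 16 14 16 35 18 60 57 12 6 13 2z"/>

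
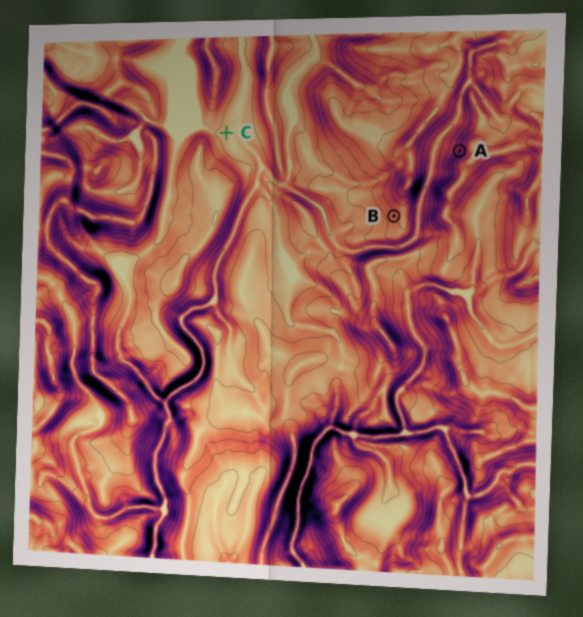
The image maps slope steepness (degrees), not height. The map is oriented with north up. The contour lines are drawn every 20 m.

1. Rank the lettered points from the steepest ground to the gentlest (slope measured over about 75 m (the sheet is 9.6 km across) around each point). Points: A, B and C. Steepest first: A B C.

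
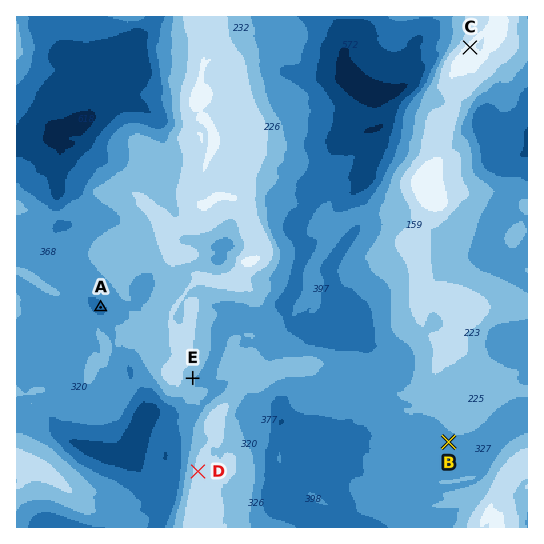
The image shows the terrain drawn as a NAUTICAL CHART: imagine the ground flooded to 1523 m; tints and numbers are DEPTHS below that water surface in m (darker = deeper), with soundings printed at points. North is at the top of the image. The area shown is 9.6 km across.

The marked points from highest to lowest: C D E B A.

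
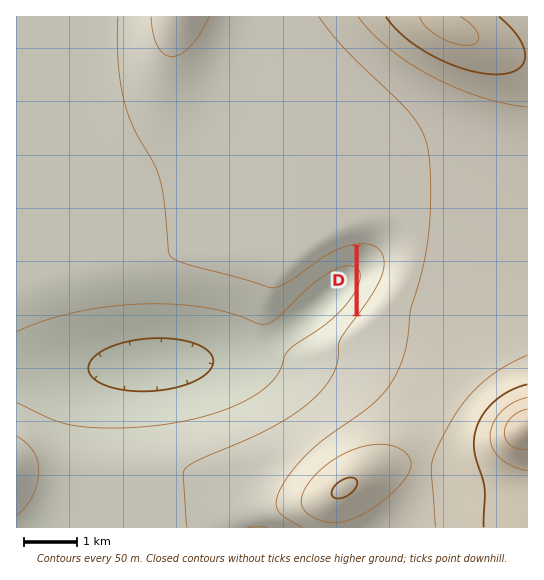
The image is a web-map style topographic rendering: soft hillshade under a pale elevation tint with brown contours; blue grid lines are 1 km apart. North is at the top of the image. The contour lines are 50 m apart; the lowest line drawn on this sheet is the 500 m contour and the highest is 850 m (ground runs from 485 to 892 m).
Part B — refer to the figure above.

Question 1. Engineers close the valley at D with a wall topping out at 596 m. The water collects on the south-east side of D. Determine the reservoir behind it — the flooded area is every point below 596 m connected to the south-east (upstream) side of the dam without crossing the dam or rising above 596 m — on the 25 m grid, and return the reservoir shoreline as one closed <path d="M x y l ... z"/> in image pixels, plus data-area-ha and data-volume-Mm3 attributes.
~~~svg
<path d="M367 245l-8 1 0 65 17-25 7-19 0-6-3-7-6-6-7-3z" data-area-ha="37" data-volume-Mm3="7.14"/>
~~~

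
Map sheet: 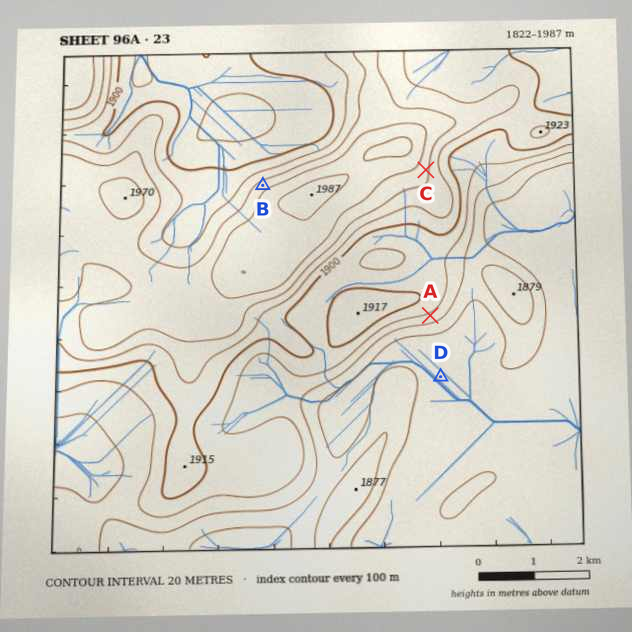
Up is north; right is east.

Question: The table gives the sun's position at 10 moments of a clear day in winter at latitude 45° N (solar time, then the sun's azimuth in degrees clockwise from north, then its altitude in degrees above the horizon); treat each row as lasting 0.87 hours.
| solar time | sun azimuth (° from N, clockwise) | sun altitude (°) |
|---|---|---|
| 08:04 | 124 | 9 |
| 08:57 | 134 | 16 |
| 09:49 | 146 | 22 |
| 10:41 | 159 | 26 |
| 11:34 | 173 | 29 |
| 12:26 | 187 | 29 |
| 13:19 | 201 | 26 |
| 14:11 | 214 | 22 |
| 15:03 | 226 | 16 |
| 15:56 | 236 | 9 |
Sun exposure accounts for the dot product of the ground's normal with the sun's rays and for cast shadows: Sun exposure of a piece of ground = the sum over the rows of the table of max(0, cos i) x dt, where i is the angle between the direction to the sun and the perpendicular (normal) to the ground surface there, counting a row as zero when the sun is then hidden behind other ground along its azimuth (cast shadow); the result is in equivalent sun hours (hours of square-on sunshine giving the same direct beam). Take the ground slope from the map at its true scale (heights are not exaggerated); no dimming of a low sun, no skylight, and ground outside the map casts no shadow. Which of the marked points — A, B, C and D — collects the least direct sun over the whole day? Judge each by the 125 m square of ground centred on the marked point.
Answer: B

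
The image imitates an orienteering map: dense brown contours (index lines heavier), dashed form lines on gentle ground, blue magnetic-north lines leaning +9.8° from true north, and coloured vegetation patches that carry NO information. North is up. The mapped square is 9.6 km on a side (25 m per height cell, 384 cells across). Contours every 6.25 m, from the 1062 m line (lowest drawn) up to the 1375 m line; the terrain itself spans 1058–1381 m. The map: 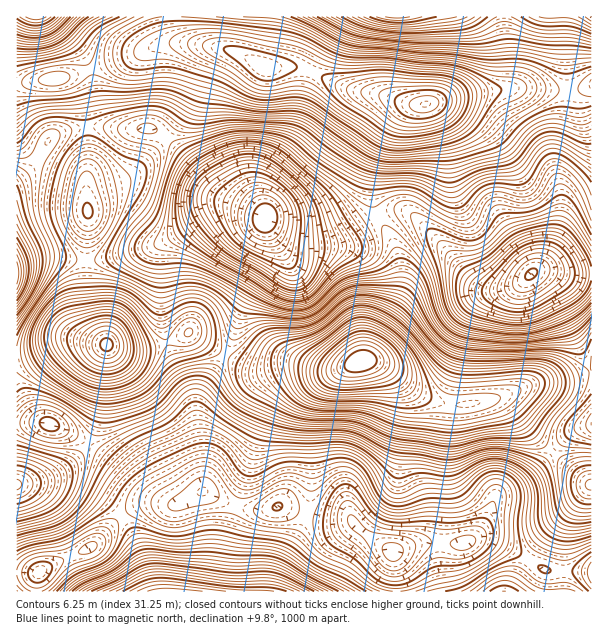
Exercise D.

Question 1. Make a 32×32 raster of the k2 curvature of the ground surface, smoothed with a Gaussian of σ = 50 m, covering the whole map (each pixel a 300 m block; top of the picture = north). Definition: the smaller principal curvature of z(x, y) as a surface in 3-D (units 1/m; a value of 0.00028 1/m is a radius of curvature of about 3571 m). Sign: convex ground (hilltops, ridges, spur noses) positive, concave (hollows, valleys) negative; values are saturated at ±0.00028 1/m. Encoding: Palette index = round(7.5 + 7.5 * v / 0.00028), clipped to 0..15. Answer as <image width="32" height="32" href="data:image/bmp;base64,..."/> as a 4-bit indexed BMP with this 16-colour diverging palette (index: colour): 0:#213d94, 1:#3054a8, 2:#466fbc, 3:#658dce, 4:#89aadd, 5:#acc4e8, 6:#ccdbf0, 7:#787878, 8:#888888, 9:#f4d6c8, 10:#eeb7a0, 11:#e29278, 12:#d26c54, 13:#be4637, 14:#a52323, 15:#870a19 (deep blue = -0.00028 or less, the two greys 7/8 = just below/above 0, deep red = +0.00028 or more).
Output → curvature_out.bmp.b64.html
<image width="32" height="32" href="data:image/bmp;base64,Qk12AgAAAAAAAHYAAAAoAAAAIAAAACAAAAABAAQAAAAAAAACAAATCwAAEwsAABAAAAAAAAAAlD0hAKhUMAC8b0YAzo1lAN2qiQDoxKwA8NvMAHh4eACIiIgAyNb0AKC37gB4kuIAVGzSADdGvgAjI6UAGQqHAAAFdYqXdleGUzIRNEaoQiEAAAJYhlVXdCNUI1UzUwEQMgAANERWVlI0UhIzEBIkQ3dzADMjVTIzVTASEzIlZ3eZpyNDM0MRJGUBeEZ0FGaKuZhUVVRDRTRlBLtWdAElnLiHZmZ2RYhEVANlJEEAE3yHVFZmdkV2QzITITVTEjI3IgE1VWZFQzQyJXdolkVSERAANFZUNFZmZTSJd5iJcyIwJFVmUhaYZoljV2Z4iYdVEmmYd1EWqFaap2ZTV3iqYgWJvIU0IndliruoUjZ4qkApmN+RKWAnhVi9ynIlZXUgXLe+gDyyBXQWq6dSEzIjMVq3mmA7pCMwBqpjMgAAE0IlZVZhSadlIAWHJGUQABMhATITU1eIhQAAIBVzAiACECIiEBJFVUEBMAAlUBZjASN2ZmQhJEMRFGQ0ZiBalDEliJq3ZTNDMiRWd2UCeFRzFXeJlnhSJFMSNWQgFmQlpRRVeHZ4YiNBFEVCATZjJHQVQ3qWiVMzMUeHVFUkZVZSJVFIhndDVCM2hmiZZGeJUEZRASIiJGQ0IlZ4qZhkd0JYUyEhATaEWWJIh4mslEZkaGeHZmRHdXuTR5h3nKU4lVd5l0eXV3V7lVZ4l3qVSJZWZ2RIqGd3eIh1R5dodFiGZjIleJh3iIeJljR1RDI1ZoYQSqiJh4h3iIZBERMzdlVk"/>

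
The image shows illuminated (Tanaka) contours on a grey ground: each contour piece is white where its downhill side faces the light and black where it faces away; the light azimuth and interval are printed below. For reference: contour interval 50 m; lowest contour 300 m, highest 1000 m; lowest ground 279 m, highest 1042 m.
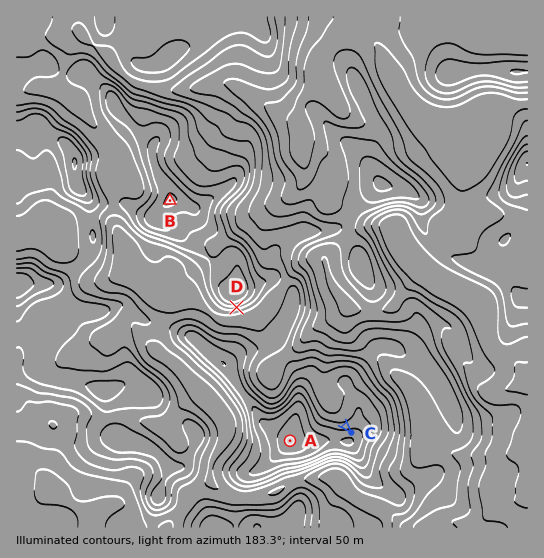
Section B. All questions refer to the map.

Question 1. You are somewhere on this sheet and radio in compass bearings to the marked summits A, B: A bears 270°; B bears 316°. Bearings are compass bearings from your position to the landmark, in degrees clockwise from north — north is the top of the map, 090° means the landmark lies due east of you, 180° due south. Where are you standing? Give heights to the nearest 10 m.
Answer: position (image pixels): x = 402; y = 441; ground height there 620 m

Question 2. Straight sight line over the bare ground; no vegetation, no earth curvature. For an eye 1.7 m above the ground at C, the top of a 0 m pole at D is visible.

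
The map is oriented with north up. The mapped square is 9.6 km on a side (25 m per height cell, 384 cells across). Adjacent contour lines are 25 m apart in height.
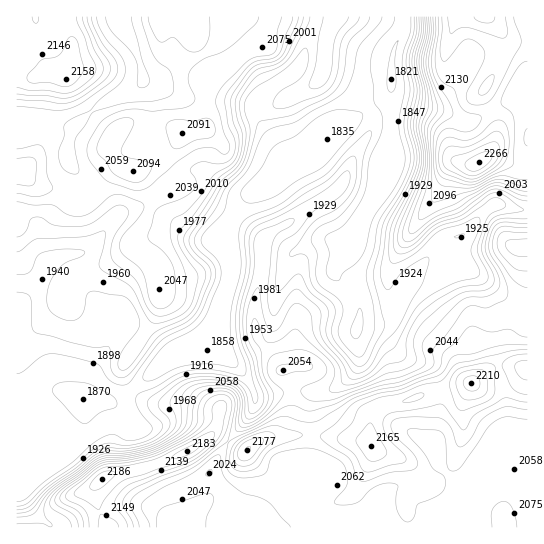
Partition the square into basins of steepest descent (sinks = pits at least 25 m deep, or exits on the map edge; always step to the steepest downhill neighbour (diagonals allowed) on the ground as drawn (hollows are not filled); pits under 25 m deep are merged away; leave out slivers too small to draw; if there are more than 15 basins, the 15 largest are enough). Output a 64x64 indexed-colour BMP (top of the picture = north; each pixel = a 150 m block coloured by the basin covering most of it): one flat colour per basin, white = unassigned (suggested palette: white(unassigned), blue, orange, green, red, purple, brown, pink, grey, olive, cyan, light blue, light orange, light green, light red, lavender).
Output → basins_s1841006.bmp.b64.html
<image width="64" height="64" href="data:image/bmp;base64,Qk12CAAAAAAAAHYAAAAoAAAAQAAAAEAAAAABAAQAAAAAAAAIAAATCwAAEwsAABAAAAAAAAAA////ALR3HwAOf/8ALKAsACgn1gC9Z5QAS1aMAMJ34wB/f38AIr28AM++FwDox64AeLv/AIrfmACWmP8A1bDFABEREREREiIiIiIiIiIiIiIiIiIiIiIiIiIiIiIiIiIiERERERESIiIiIiIiIiIiIiIiIiIiIiIiIiIiIiIiIiIRERERESIiIiIiIiIiIiIiIiIiIiIiIiIiIiIiIiIiIhERERERIiIiIiIiIiIiIiIiIiIiIiIiIiIiIiIiIiIiEREREREiIiIiIiIiIiIiIiIiIiIiIiIiIiIiIiIiIiIRERERESIiIiIiIiIiIiIiIiIiIiIiIiIiIiIiIiIiIhEREREREiIiIiIiIiIiIiIiIiIiIiIiIiIiIiIiIiIiEREREREREREiIiIiIiIiIiIiIiIiIiIiIiIiIiIiIiIRERERERERERESIiIiIiIiIiIiIiIiIiIiIiIiIiIiIhERERERERERERESIiIiIiIiIiIiIiIiIiIiIiIiIiIiERERERERERERERESIiERIiIiIiIiIiIiIiIiIiIiIiIREREREREREREREREhERERESIhERERIiIiIiIiIiIiIhEREREREREREREREREREREREREREREiIiIiIiIiIiIiERERERERERERERERERERERERERERESIiIiIiIiIiIiIREREREREREREREREREREREREREREREiIiIiIiIiIiIhEREREREREREREREREREREREREREREREiIiIiIiIiIiERERERERERERERERERERERERERERERERESIiIiIiIiIREREREREREREREREREREREREREREREREREREiIiIiIhERERERERERERERERERERERERERERERERERERESIiIiERERERERERERERERERERERERERERERERERERERESIiIRERERERERERERERERERERERERERERERERERERERERERERERERERERERERERERERERERERERERERERERERERERERERERERERERERERERERERERERERERERERERERERERERERERERERERERERERERERERERERERERERERERERERERERERERERERERERERERERERERERERERERERERERERERERERERERERERERERERERERERERERERERERERERERERERERERERERERERERERERERERERERERERERERERERERERERERERERERERERERERERERERERERERERERERERERERERERERERERERERERERERERERERERERERERERERERERERERERERERERERERERERERERERERERERERERERERERERERERERERERERERERERERERERERERERERERERERERERERERERERERERERERERERERERERERERERERERERERERERERERERERERERERERERERERERERERERERERERERERERERERERERERERERERERERERERERERERERERERERERERERERERERERERERERERERERERERERERERERERERERERERERERERERERERERERERERERERERERERERERERERERERERERERERERERERERERERERERERERERERERERERERERERERERERERERERERERERERERERERERERERERERERERERERERERERERERERERERERERERERERERERERERERERERERERERERERERERERERERERERERERERERERERERERERERERERERERERERERERERERERERERERERERERERERERERERETMRERERERERERERERERERERERERERERERERERERERMzMzERERERERERERERERERERERERERERERERERERETMzMzMxERERERERERERERERERERERERERERERERERETMzMzMzMRERERERERERERERERERERERERERERERERETMzMzMzMzERERERERERERERERERERERERERERERERERMzMzMzMzEREREREREREREREREREREREREREREREREREzMzMzMzMRERERERERERERERERERERERERERERERERETMzMzMzMxERERERERERERERERERERERERERERERERERMzMzMzMzMRERERMREREREREREREREREREREREREREREzMzMzMzMzETMzMzMRERERERERERERERERERERERERETMzMzMzMzMzMzMzMxERERERERERERERERERERERERERMzMzMzMzMzMzMzMzEREREREREREREREREREREREREREzMzMzMzMzMzMzMzMRERERERERERERERERERERERERETMzMzMzMzMzMzMzMxERERERERERERERERERERERERERMzMzMzMzMzMzMzMzERERERERERERERERERERERERERExEzEzMzMzMzMzMzMRERERERERERERERERERERERERERERERMzMzMzMzMzMxEREREREREREREREREREREREREREREREzMzMzMzMzMzERERERERERERERERERERERERERERERETMzMzMzMzMzERERERERERERERERERERERERERERERERMzMzMzMzMzMREREREREREREREREREREREREREREREREzMzMzMzMzMREREREREREREREREREREREREREREREREzMzMzMzMzMxERERERERERERERERERERERERERERERETMzMzMzMzMzERERERERERERERERERERERERERER"/>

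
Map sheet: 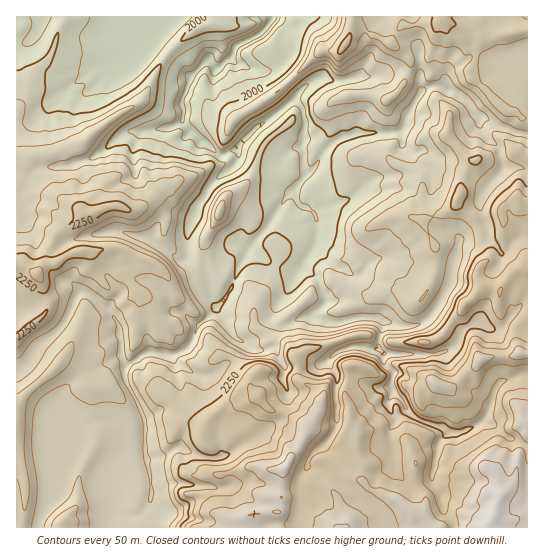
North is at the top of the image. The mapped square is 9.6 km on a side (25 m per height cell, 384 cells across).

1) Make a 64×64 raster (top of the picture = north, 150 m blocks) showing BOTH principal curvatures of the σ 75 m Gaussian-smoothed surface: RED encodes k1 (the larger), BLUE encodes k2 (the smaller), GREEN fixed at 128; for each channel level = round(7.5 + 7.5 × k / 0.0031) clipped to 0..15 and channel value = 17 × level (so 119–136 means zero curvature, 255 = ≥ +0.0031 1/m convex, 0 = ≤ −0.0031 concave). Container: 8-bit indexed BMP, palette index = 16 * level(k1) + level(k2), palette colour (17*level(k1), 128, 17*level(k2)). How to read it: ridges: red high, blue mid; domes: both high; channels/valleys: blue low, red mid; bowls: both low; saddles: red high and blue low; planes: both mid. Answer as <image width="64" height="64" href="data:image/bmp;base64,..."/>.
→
<image width="64" height="64" href="data:image/bmp;base64,Qk02FAAAAAAAADYEAAAoAAAAQAAAAEAAAAABAAgAAAAAAAAQAAATCwAAEwsAAAABAAAAAAAAAIAAABGAAAAigAAAM4AAAESAAABVgAAAZoAAAHeAAACIgAAAmYAAAKqAAAC7gAAAzIAAAN2AAADugAAA/4AAAACAEQARgBEAIoARADOAEQBEgBEAVYARAGaAEQB3gBEAiIARAJmAEQCqgBEAu4ARAMyAEQDdgBEA7oARAP+AEQAAgCIAEYAiACKAIgAzgCIARIAiAFWAIgBmgCIAd4AiAIiAIgCZgCIAqoAiALuAIgDMgCIA3YAiAO6AIgD/gCIAAIAzABGAMwAigDMAM4AzAESAMwBVgDMAZoAzAHeAMwCIgDMAmYAzAKqAMwC7gDMAzIAzAN2AMwDugDMA/4AzAACARAARgEQAIoBEADOARABEgEQAVYBEAGaARAB3gEQAiIBEAJmARACqgEQAu4BEAMyARADdgEQA7oBEAP+ARAAAgFUAEYBVACKAVQAzgFUARIBVAFWAVQBmgFUAd4BVAIiAVQCZgFUAqoBVALuAVQDMgFUA3YBVAO6AVQD/gFUAAIBmABGAZgAigGYAM4BmAESAZgBVgGYAZoBmAHeAZgCIgGYAmYBmAKqAZgC7gGYAzIBmAN2AZgDugGYA/4BmAACAdwARgHcAIoB3ADOAdwBEgHcAVYB3AGaAdwB3gHcAiIB3AJmAdwCqgHcAu4B3AMyAdwDdgHcA7oB3AP+AdwAAgIgAEYCIACKAiAAzgIgARICIAFWAiABmgIgAd4CIAIiAiACZgIgAqoCIALuAiADMgIgA3YCIAO6AiAD/gIgAAICZABGAmQAigJkAM4CZAESAmQBVgJkAZoCZAHeAmQCIgJkAmYCZAKqAmQC7gJkAzICZAN2AmQDugJkA/4CZAACAqgARgKoAIoCqADOAqgBEgKoAVYCqAGaAqgB3gKoAiICqAJmAqgCqgKoAu4CqAMyAqgDdgKoA7oCqAP+AqgAAgLsAEYC7ACKAuwAzgLsARIC7AFWAuwBmgLsAd4C7AIiAuwCZgLsAqoC7ALuAuwDMgLsA3YC7AO6AuwD/gLsAAIDMABGAzAAigMwAM4DMAESAzABVgMwAZoDMAHeAzACIgMwAmYDMAKqAzAC7gMwAzIDMAN2AzADugMwA/4DMAACA3QARgN0AIoDdADOA3QBEgN0AVYDdAGaA3QB3gN0AiIDdAJmA3QCqgN0Au4DdAMyA3QDdgN0A7oDdAP+A3QAAgO4AEYDuACKA7gAzgO4ARIDuAFWA7gBmgO4Ad4DuAIiA7gCZgO4AqoDuALuA7gDMgO4A3YDuAO6A7gD/gO4AAID/ABGA/wAigP8AM4D/AESA/wBVgP8AZoD/AHeA/wCIgP8AmYD/AKqA/wC7gP8AzID/AN2A/wDugP8A/4D/AJeWc5OoyaiXh4Z2doeHh4iIh5W0xtnHpoaGh5eHhoV0g5R1hoeHh6ioqJiGh3d3doaWhqe4t4GGmIiYp4d3h3eXp4SDlbnIp4d2dnd3d4eGh3d2ZGODlJanqKinuLi3p6iohIWHh5eXhpiXhod3d3aHqKi3hXOUqJeHiLiXhoeHl7iFdISFt8iYhoaHd4eIh3Z2dWNzg6e5qJiHh5iXlpeouIWFh3eGhpaHhoaGdnaHyLeXuHVyh5eHhoanp3Z2d4e4hoV2dYbHp4aGh4eHiJh2hoSUuLW0t5iYh3aGhZaXmLmWhXd3d4eXh3Z2d4en2Ld1lsmFc4aHh5eHl6eHhnaHuIaFd3Z2t5d2h4d3d4eYhnWEpenpt5aFhHR2dpiol5e3hXSHd4eYiIaGh5e3t5eFdaanknWGh4aHqJipqIeFh7iGhYd3hqeXdnd3d3eHmIaFdYSikIGCgpR0dXWFhHSVxXWEiJeYh4aGh6iml4Z1hJa1dIOXh4d2dZWWl5eYhJe4hoaHh4aXp3Z3d3d3h5eFdYWXuMjHyNjYtpaGdoeXl8iWgoaHh4aHmJiXhnZ2dYWnxmOEmIiHhoaWp5eGqISXp4WGh4eHh6eHdnd3d4eXhYaVqMi4t8jIt8bW6NjY2Nfpt3N0hoaHl4eHl5iGdnWGuMiEcoeHl6a4uqiIhqiEp5d1dnd3h4eXl3d3d3eHh3V2hae4hoSRgWJkhai4qJeVxviGcpaomId3h6eYl3aFh8i5loGYl5aWqLmYmIa4lLeXdXd3d3d3h5eHd3eHl4eEhoWjhHGCpaZ0c4KUhYZ2c6foxoSChpaGh6eWdoZ2dZfYl5dxl5eGhoaoqJiWqJS3hnV3d3d3d3eXmIeHh5eGhIanpmN1qMmYlZiFg4R0ZXWnpuanc3GFp4enl3aHhYW4uJaWcqWol5eGhqiodXOSx4Z1d3d3d3d3iJiHh4eYhoOGmLiVlai4hoaImIeGdXV2l4bH2KiUgaeXqJiGh4SmuZe42caDYnOFh4eXpIFzt9iGdXd3d3d3d4eIh4eHmIZzdpeol5WXp4d2h4eHh3ZkdIZ2qMm4qJGTt7iYlqmVhKi4t5SQcIOScIKFdIS3uLjYhnV2d3d3d4eHh3d3h6iFc4eomJiWh6inh3d3doaGdpSVpqi3x6eBcei3iIaYloS2gpCQhIW4mJeUYnV2dqe5x4Z1dnd3d3eHh4d3d5encXSVlpeHh4aXuLeHh4Z2h7jXtZWGpsfYgYD4l3aHloSncZDHyJaXl4eYmIOEhnbHqLiWdnZ3d4eHh4d3d4e3lXCXqJenl4eGhoe3p5eXmLfHlnV0h5fI+YGA95d2l5Zyp4Cm6peHh4eYqJh1cpe4yZi3x4Z1dnaHh4iIh4eot4CEuKiYl4aHh4Z2dqenl6m6l4ZzZHSGqPmQo9iHh5eog3CCx8iWh5ioqJiGh4KluJiYhcfXl3Z1doeYmJiouISAt7iYmJeGmJd2dnWGuKioqKiXgYOmxsf6sqLXhoWDkVCB2benp8nYyJd2loeEk5aGh2WHx9enhoWGl4iImKeAtcmYmKiWlpiFdXZ2dYe4t5aVdYDI+daluMNw1YWUptmwsbiGp9npxrXGlqeGdnSDg4V1dYa32KiGhoaHh5eXcLaomKmolYaUhIaFhYWFl9na2ceApdSDYnSgk9enyPn4wGC26OfJuYSDxsbHhmVmhYNzhXV1drjImIeHh4eWlmKShbmpl4OVt7iomIaFpMXI2tizgLXWhWJQgej8+vnag7D297iWlqZzdIbG6MiWhpaXdqaEdYaHuKiHh4eIl3WTxYCRkXBwkpamqKiox9akc4OikKTryKaWc4CwtreWlHBgkIBwcJCAYmR1l+rp9/bm6efGdHSFhpe4mId3h5iFgvinYoKEtpFgdba4yMeGYWCBg2O2ycjo+PfFgICAgIBgtLW0tLbWpHJxY5f4lpeVlcm32XVzc4SGp6eHd4eXhIPYt5OoyLmokXC52bd1cHF1l5ekxpeouLfn9/f25tfm0Pn49vf5+PfIlIG153VlY4bGddjXhoSDg4e3l3eHh3Nzx6eFqJiYuqeAx9mGcZOYqKeXhpSFloV1dHSW5/n6+rClhXODhJXF96dzo6WEZGSWtnWG1+inlYKEp6eHmJeCdbeXh5eYqLmlcaG2hHKHmKiXhoeFgpN0dHJwcICSk6NxYXCAkHBhddbmhZN0dISVlKeXZYa32KiEgpeomJiEcpaomIeXloWEk8izdIOFh5eol4WGt6aDYmSVppaDgICAYnV2l7eVgHKG5ueWZGSWyIR1mHZ1dbfJh4OFuJiEcoanl4eHl5aEhdfYlWRlhoiYqKiGdIbH15aDlKe4t6eXl4Z2h6m6uYWAc5b52HVzl9iGdIZ3d3amuJeFg6eTgoaVmJiIiIiWl8jXhYOFhYSHmJioh3V0hsfZqHN0hYaXqKenlqenqMiog3CU2vfGhJXIhoaGh4aGtqWWl3Rzg5e5loWYmIiHhqjYhXJ1hpeDdpeYmKiHdHSH2beChpeXl5eXl5iXl4eXyJaBgoW057e1uYaHd3WGp+iGZIWDdZe4mIaWl4eGhofYp3KEh4eohoOomIiXl3Z0haeklbm4p5eGhoeIiId3h7i4hHJUhde4prendnd1p9vIg2RkhZinlneHiIeGdofI6JWCh4eHmJiDl5eHhpaHdYWFhKi5l4V1dYeYmIeHd3eXuIaCg6jolmWGx6eHpsa5xsW4hXSXl4d2h4eHh5fI+aeClJeHl4eYhYWXhoaGh4Z1dZe4loR1h3WGmIiHh3d3hreGg4OX6bd1dJe4uLinhqan18aWl5iId3eHl7fo6aeCY3WXl5eHh4d1h4aGh4eIhoSGhpWXl5h3dYV2doeGh4e3h3NzhbjYqIN2l6iYl3SWhobH6NjYx7e3yNfHp5WAhIaEl6eWdneHdnaGh4iIiIeFdnaHl5eXh4eHdnZ3h4eYqJh0c5WVprd0dIanhoZ0lreEg6Wmp7fY2biWhIKBlKeFg5bHpnV2doZ1h5iYiIiIh3V3d4aWloeHh4eHh4eHmKmoloR2lpWEpYWVlnZ2dYe4poWSgHBwgoKAgIBzdbindYOW2Md1dXaHhoSXmIiHiIeFdnZ2l6ipmId3d3eHh6eXhoVlZaeGhLiXhXZ2dnaXl6e4uJWEgnFgcZOVhYS4p3VzhLb1pYSFhpiWhJeHh4eIhXeGhaiquaiXh3eHh5eXhnV1ZYa2dXTHmIeHh3Z2doaYl7fIuKiGdYe4qIaEprh2c3N09vqmlIWYmISFl4iIh3V3doWnmKi4t6eXmKiomJaWhoamp4OGyJeHd4d2h4eXhoaoucjXxsbY2ciolpamhnRyg8j7qISGl5iHdIeYh4V2d3eGlYaHl6ioqKiYmJemxrintpaTqMmHh4d3hoaHhoenuKiXp8fYyKe3t6aHl5dlcpCW+deFhoeHh4aFh4WGh3d2hoWFhneHh4iYmId2hpXYyZZ0g5e5p5iXh4eHh5eol5eXl4eGmJh2hqanp6inh4SAktn4toeHdoeHdnaWmIeHh4eGhXV1dYaHhpaWdnV1uOmodIOFmLi6poeGh4eXh4eGdoaXloWHhoWXmKeouKiXgZClyOfImIZ3h4Z1hZiXh4eIh4Z1dnaFhXWGp4d1dZfop4V0hIaHyIWHd4aXl4eYl3aHmKiXhXSFmJeoqMnZ2ZaAgISW18eGhoeXl5SGl5eHh5eHdnV2hoeHh6iHdnWG1qWGdoN0hreVh4aGhoWFhoaXp5iYqKmTlqenp7jJyOj3poJxdJbWl3aHiJiGZHaXh4eXh4d2doaWlqeXhod2hqalloeFc3SkhIeYh4WFc4Jxk4WHmJipg6eXhoaXmIaGtunFlnJ1xqd3d4eohYaFdpeYmJiHl5eoyLeWhoeGdoeGqLmop4N0lYaXqKe4uKenlpOAcYaXp3SXhnZ1hYWFdZelgKRzdbe3h3eGl4WWl3SXmKiop6eoqJZ1dYaGdHV1t8fJybeRp7mnh5eXl6e3t8jJloFwhaZ1hod3hoaGl4VygOPCYIOoyJd3hoV0lqiFhJeoqKinqKmHc5WGdIWHtueVl5eTgsjJpoeHd3eHh6e46NiGcnGFh3aHh5eXhYaBYIXa+YOAhLjIl4eXc3WWl4SChIaGhpaXppOot5aoudemdZeEg8fXlnSGhneHd4aGhrj495ZycXNzg4N0lqhxgpa2qPm3cnCEyNeoqHR0lpandoRzgoKBgIJjh5e3uMnIdnZ1hKelgYCBloZ2h3eHhnWWp/f3t3V0dXWFhKJyoqinlpbp+JZycICm2MmUgaaml4eHdoaXl5e2gnWGl3XG13aHdXWDgYSXuKiHhnaHh4eGhnWG1/f3loWFlqi5gYSpmIaWuej3x4WAcJbpo5HJuYd3d3Z1hpe3p3N0hnVlx+mXhXNihKfIt6ioh3Z2hoeHdnZ2dXW3+PfYp6WWp3B0qJeGlpeY1/f4p4CApJGUy8m3l4d2dXaoyIZ0gpaHlufJpoKChrfYqJiHmJiHdnZ2h4d2dnZ1hYfH+MmXhqdxk6iohoaWdoan+PjYg2Bztqi42NfIx7a1yOrIl4KCp9nHlYFwdajYp3eHh4eXh4d3dnaHdnaGdXV1h7fnl4aYlICouJWHh3Z1hYbX+PhzgJSGl6jI2dfHt6eo57iFYJPFcnCBhabXp3d3h4eIl4eHh4eGh4eHh3Z2dXWH57d2h5eAltmUlpeIh4Z1daf394JwgnSCkYKEhYaGdqbop4KUknODp8nXp4eHd4eHh5eXh4eHh4eHh3d3d3Z1dbf3hoaFQZHog3SoqJiGdXRzlvf3dGFRkcGQcXODhHWFxrZyuKh0hajJqHd3d4eHh4eYl5eHh4eHd3d3d3d3dnSG57d2lYago3JhpoWCg4WFhHKV9/Z1QZX3loR0h4Z1dZW3g6eWhZWmuJd3d3d3d4d2h5enmIiIh4eHh3d3d3d2dKbnl4aop1JitHBypqiYiIeEcpX29pO2+oeFg3WWdYa2uKOoh4eFhpaXd3d3d3d3dnZ3l6eIh4eHh4eHh4d3d3V1t9eXh6ZzY9ejkNnpuJiIhnRzl/n39vvIp4VjhajIx4ZzlpeXdYaXloZ2doZ2d4Z2doe3mId3d3eHh4eHd3d3hYbH16eWhZa3pGCAk8fXqIeFhJbJuKXY6aeUlLbZuYZ1ZJanh5enh4eYl4aGhXWHhnV2qKiHd3d3d3d3h4d3h4aFhrfnuJaXmMenkpBwpeeXhoWVt4eGp/enpMfHl6aVdmSHqJiXh4eXmKa4yLimmIiGdZe3l3eHh4d3d4eHh4eHhoWFuOnXt7jI2PnooIDHxoeFlYV2ZYXnuJaGd4anqKelp6mYl5eXh4eHl5ent4eHh3Z2p6iYmIeHd4eHh4eHh3d2dHOUpZeYmJiouMeAYcWol4Z0ZFR158h2ZnZ2l5iWppepqZeGh5iIh3Z2hYU="/>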